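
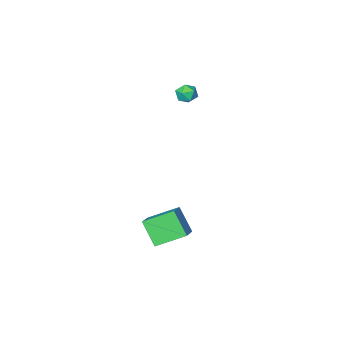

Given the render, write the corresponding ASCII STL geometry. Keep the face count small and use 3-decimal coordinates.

solid 
facet normal 0.221 0.403 0.888
outer loop
vertex -1.931 -2.074 2.192
vertex -1.745 -2.669 2.416
vertex -1.302 -2.271 2.125
endloop
endfacet
facet normal 0.313 0.878 0.363
outer loop
vertex -1.931 -2.074 2.192
vertex -1.302 -2.271 2.125
vertex -1.605 -1.957 1.627
endloop
endfacet
facet normal -0.307 0.952 0.020
outer loop
vertex -1.931 -2.074 2.192
vertex -1.605 -1.957 1.627
vertex -2.236 -2.16 1.611
endloop
endfacet
facet normal -0.784 0.523 0.334
outer loop
vertex -1.931 -2.074 2.192
vertex -2.236 -2.16 1.611
vertex -2.322 -2.6 2.098
endloop
endfacet
facet normal -0.457 0.185 0.870
outer loop
vertex -1.931 -2.074 2.192
vertex -2.322 -2.6 2.098
vertex -1.745 -2.669 2.416
endloop
endfacet
facet normal 0.789 0.607 -0.097
outer loop
vertex -1.605 -1.957 1.627
vertex -1.302 -2.271 2.125
vertex -1.218 -2.48 1.502
endloop
endfacet
facet normal 0.638 -0.160 0.753
outer loop
vertex -1.302 -2.271 2.125
vertex -1.745 -2.669 2.416
vertex -1.304 -2.92 1.989
endloop
endfacet
facet normal -0.460 -0.514 0.724
outer loop
vertex -1.745 -2.669 2.416
vertex -2.322 -2.6 2.098
vertex -1.935 -3.123 1.973
endloop
endfacet
facet normal -0.989 0.033 -0.145
outer loop
vertex -2.322 -2.6 2.098
vertex -2.236 -2.16 1.611
vertex -2.238 -2.809 1.475
endloop
endfacet
facet normal -0.217 0.727 -0.652
outer loop
vertex -2.236 -2.16 1.611
vertex -1.605 -1.957 1.627
vertex -1.795 -2.411 1.184
endloop
endfacet
facet normal 0.784 -0.523 -0.334
outer loop
vertex -1.609 -3.006 1.408
vertex -1.218 -2.48 1.502
vertex -1.304 -2.92 1.989
endloop
endfacet
facet normal 0.307 -0.952 -0.020
outer loop
vertex -1.609 -3.006 1.408
vertex -1.304 -2.92 1.989
vertex -1.935 -3.123 1.973
endloop
endfacet
facet normal -0.313 -0.878 -0.363
outer loop
vertex -1.609 -3.006 1.408
vertex -1.935 -3.123 1.973
vertex -2.238 -2.809 1.475
endloop
endfacet
facet normal -0.221 -0.403 -0.888
outer loop
vertex -1.609 -3.006 1.408
vertex -2.238 -2.809 1.475
vertex -1.795 -2.411 1.184
endloop
endfacet
facet normal 0.457 -0.185 -0.870
outer loop
vertex -1.609 -3.006 1.408
vertex -1.795 -2.411 1.184
vertex -1.218 -2.48 1.502
endloop
endfacet
facet normal 0.989 -0.033 0.145
outer loop
vertex -1.304 -2.92 1.989
vertex -1.218 -2.48 1.502
vertex -1.302 -2.271 2.125
endloop
endfacet
facet normal 0.217 -0.727 0.652
outer loop
vertex -1.935 -3.123 1.973
vertex -1.304 -2.92 1.989
vertex -1.745 -2.669 2.416
endloop
endfacet
facet normal -0.789 -0.607 0.097
outer loop
vertex -2.238 -2.809 1.475
vertex -1.935 -3.123 1.973
vertex -2.322 -2.6 2.098
endloop
endfacet
facet normal -0.638 0.160 -0.753
outer loop
vertex -1.795 -2.411 1.184
vertex -2.238 -2.809 1.475
vertex -2.236 -2.16 1.611
endloop
endfacet
facet normal 0.460 0.514 -0.724
outer loop
vertex -1.218 -2.48 1.502
vertex -1.795 -2.411 1.184
vertex -1.605 -1.957 1.627
endloop
endfacet
facet normal -0.780 0.448 0.437
outer loop
vertex 2.413 3.419 -1.646
vertex 3.272 4.29 -1.005
vertex 2.306 4.42 -2.863
endloop
endfacet
facet normal -0.622 -0.631 -0.464
outer loop
vertex 3.648 3.65 -3.615
vertex 2.413 3.419 -1.646
vertex 2.306 4.42 -2.863
endloop
endfacet
facet normal -0.780 0.448 0.437
outer loop
vertex 2.306 4.42 -2.863
vertex 3.272 4.29 -1.005
vertex 3.165 5.291 -2.223
endloop
endfacet
facet normal -0.068 0.634 -0.771
outer loop
vertex 3.165 5.291 -2.223
vertex 3.648 3.65 -3.615
vertex 2.306 4.42 -2.863
endloop
endfacet
facet normal 0.068 -0.634 0.770
outer loop
vertex 2.413 3.419 -1.646
vertex 4.614 3.52 -1.757
vertex 3.272 4.29 -1.005
endloop
endfacet
facet normal -0.622 -0.631 -0.464
outer loop
vertex 3.755 2.649 -2.397
vertex 2.413 3.419 -1.646
vertex 3.648 3.65 -3.615
endloop
endfacet
facet normal 0.068 -0.633 0.771
outer loop
vertex 3.755 2.649 -2.397
vertex 4.614 3.52 -1.757
vertex 2.413 3.419 -1.646
endloop
endfacet
facet normal 0.622 0.631 0.464
outer loop
vertex 3.272 4.29 -1.005
vertex 4.614 3.52 -1.757
vertex 3.165 5.291 -2.223
endloop
endfacet
facet normal -0.068 0.634 -0.771
outer loop
vertex 4.507 4.521 -2.974
vertex 3.648 3.65 -3.615
vertex 3.165 5.291 -2.223
endloop
endfacet
facet normal 0.622 0.631 0.464
outer loop
vertex 3.165 5.291 -2.223
vertex 4.614 3.52 -1.757
vertex 4.507 4.521 -2.974
endloop
endfacet
facet normal 0.780 -0.448 -0.437
outer loop
vertex 4.507 4.521 -2.974
vertex 3.755 2.649 -2.397
vertex 3.648 3.65 -3.615
endloop
endfacet
facet normal 0.780 -0.448 -0.437
outer loop
vertex 4.614 3.52 -1.757
vertex 3.755 2.649 -2.397
vertex 4.507 4.521 -2.974
endloop
endfacet

endsolid


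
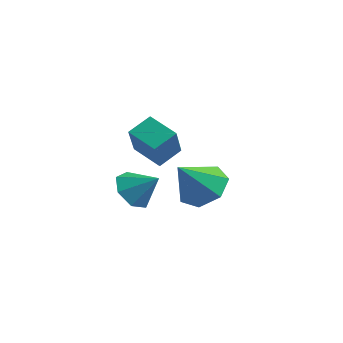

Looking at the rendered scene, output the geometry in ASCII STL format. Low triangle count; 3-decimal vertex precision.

solid 
facet normal -0.747 -0.201 -0.634
outer loop
vertex -0.74 -2.134 -4.31
vertex -1.292 -2.122 -3.664
vertex -1.044 -1.478 -4.16
endloop
endfacet
facet normal 0.841 0.456 -0.292
outer loop
vertex -0.74 -2.134 -4.31
vertex -1.044 -1.478 -4.16
vertex -0.388 -1.878 -2.896
endloop
endfacet
facet normal -0.747 -0.201 -0.634
outer loop
vertex -1.044 -1.478 -4.16
vertex -1.292 -2.122 -3.664
vertex -1.534 -1.308 -3.637
endloop
endfacet
facet normal 0.402 0.912 0.080
outer loop
vertex -1.044 -1.478 -4.16
vertex -1.534 -1.308 -3.637
vertex -0.388 -1.878 -2.896
endloop
endfacet
facet normal -0.747 -0.201 -0.633
outer loop
vertex -1.534 -1.308 -3.637
vertex -1.292 -2.122 -3.664
vertex -1.842 -1.75 -3.133
endloop
endfacet
facet normal -0.038 0.763 0.646
outer loop
vertex -1.534 -1.308 -3.637
vertex -1.842 -1.75 -3.133
vertex -0.388 -1.878 -2.896
endloop
endfacet
facet normal -0.747 -0.201 -0.633
outer loop
vertex -1.842 -1.75 -3.133
vertex -1.292 -2.122 -3.664
vertex -1.736 -2.473 -3.029
endloop
endfacet
facet normal -0.149 0.119 0.982
outer loop
vertex -1.842 -1.75 -3.133
vertex -1.736 -2.473 -3.029
vertex -0.388 -1.878 -2.896
endloop
endfacet
facet normal -0.747 -0.202 -0.634
outer loop
vertex -1.736 -2.473 -3.029
vertex -1.292 -2.122 -3.664
vertex -1.295 -2.931 -3.403
endloop
endfacet
facet normal 0.153 -0.533 0.832
outer loop
vertex -1.736 -2.473 -3.029
vertex -1.295 -2.931 -3.403
vertex -0.388 -1.878 -2.896
endloop
endfacet
facet normal -0.747 -0.202 -0.634
outer loop
vertex -1.295 -2.931 -3.403
vertex -1.292 -2.122 -3.664
vertex -0.852 -2.78 -3.973
endloop
endfacet
facet normal 0.640 -0.702 0.312
outer loop
vertex -1.295 -2.931 -3.403
vertex -0.852 -2.78 -3.973
vertex -0.388 -1.878 -2.896
endloop
endfacet
facet normal -0.747 -0.201 -0.634
outer loop
vertex -0.852 -2.78 -3.973
vertex -1.292 -2.122 -3.664
vertex -0.74 -2.134 -4.31
endloop
endfacet
facet normal 0.946 -0.262 -0.188
outer loop
vertex -0.852 -2.78 -3.973
vertex -0.74 -2.134 -4.31
vertex -0.388 -1.878 -2.896
endloop
endfacet
facet normal 0.165 0.624 -0.764
outer loop
vertex 2.276 -2.089 -2.793
vertex 1.355 -1.788 -2.746
vertex 2.132 -1.432 -2.287
endloop
endfacet
facet normal 0.780 -0.266 0.567
outer loop
vertex 2.276 -2.089 -2.793
vertex 2.132 -1.432 -2.287
vertex 1.085 -2.812 -1.494
endloop
endfacet
facet normal 0.165 0.625 -0.763
outer loop
vertex 2.132 -1.432 -2.287
vertex 1.355 -1.788 -2.746
vertex 1.403 -1.043 -2.126
endloop
endfacet
facet normal 0.339 0.262 0.904
outer loop
vertex 2.132 -1.432 -2.287
vertex 1.403 -1.043 -2.126
vertex 1.085 -2.812 -1.494
endloop
endfacet
facet normal 0.165 0.625 -0.763
outer loop
vertex 1.403 -1.043 -2.126
vertex 1.355 -1.788 -2.746
vertex 0.638 -1.215 -2.432
endloop
endfacet
facet normal -0.416 0.371 0.830
outer loop
vertex 1.403 -1.043 -2.126
vertex 0.638 -1.215 -2.432
vertex 1.085 -2.812 -1.494
endloop
endfacet
facet normal 0.165 0.625 -0.763
outer loop
vertex 0.638 -1.215 -2.432
vertex 1.355 -1.788 -2.746
vertex 0.413 -1.818 -2.974
endloop
endfacet
facet normal -0.915 -0.020 0.402
outer loop
vertex 0.638 -1.215 -2.432
vertex 0.413 -1.818 -2.974
vertex 1.085 -2.812 -1.494
endloop
endfacet
facet normal 0.165 0.625 -0.763
outer loop
vertex 0.413 -1.818 -2.974
vertex 1.355 -1.788 -2.746
vertex 0.897 -2.398 -3.345
endloop
endfacet
facet normal -0.785 -0.617 -0.058
outer loop
vertex 0.413 -1.818 -2.974
vertex 0.897 -2.398 -3.345
vertex 1.085 -2.812 -1.494
endloop
endfacet
facet normal 0.166 0.625 -0.763
outer loop
vertex 0.897 -2.398 -3.345
vertex 1.355 -1.788 -2.746
vertex 1.726 -2.519 -3.264
endloop
endfacet
facet normal -0.122 -0.971 -0.205
outer loop
vertex 0.897 -2.398 -3.345
vertex 1.726 -2.519 -3.264
vertex 1.085 -2.812 -1.494
endloop
endfacet
facet normal 0.165 0.625 -0.763
outer loop
vertex 1.726 -2.519 -3.264
vertex 1.355 -1.788 -2.746
vertex 2.276 -2.089 -2.793
endloop
endfacet
facet normal 0.575 -0.815 0.073
outer loop
vertex 1.726 -2.519 -3.264
vertex 2.276 -2.089 -2.793
vertex 1.085 -2.812 -1.494
endloop
endfacet
facet normal -0.944 0.089 0.319
outer loop
vertex -3.008 -0.198 -2.196
vertex -2.761 0.717 -1.72
vertex -3.366 0.559 -3.465
endloop
endfacet
facet normal -0.233 -0.863 -0.449
outer loop
vertex -2.139 0.443 -3.88
vertex -3.008 -0.198 -2.196
vertex -3.366 0.559 -3.465
endloop
endfacet
facet normal -0.944 0.089 0.319
outer loop
vertex -3.366 0.559 -3.465
vertex -2.761 0.717 -1.72
vertex -3.119 1.473 -2.989
endloop
endfacet
facet normal -0.235 0.498 -0.835
outer loop
vertex -3.119 1.473 -2.989
vertex -2.139 0.443 -3.88
vertex -3.366 0.559 -3.465
endloop
endfacet
facet normal 0.235 -0.498 0.835
outer loop
vertex -3.008 -0.198 -2.196
vertex -1.534 0.601 -2.135
vertex -2.761 0.717 -1.72
endloop
endfacet
facet normal -0.233 -0.863 -0.449
outer loop
vertex -1.781 -0.313 -2.611
vertex -3.008 -0.198 -2.196
vertex -2.139 0.443 -3.88
endloop
endfacet
facet normal 0.236 -0.498 0.834
outer loop
vertex -1.781 -0.313 -2.611
vertex -1.534 0.601 -2.135
vertex -3.008 -0.198 -2.196
endloop
endfacet
facet normal 0.233 0.863 0.448
outer loop
vertex -2.761 0.717 -1.72
vertex -1.534 0.601 -2.135
vertex -3.119 1.473 -2.989
endloop
endfacet
facet normal -0.236 0.498 -0.835
outer loop
vertex -1.892 1.358 -3.404
vertex -2.139 0.443 -3.88
vertex -3.119 1.473 -2.989
endloop
endfacet
facet normal 0.233 0.863 0.449
outer loop
vertex -3.119 1.473 -2.989
vertex -1.534 0.601 -2.135
vertex -1.892 1.358 -3.404
endloop
endfacet
facet normal 0.944 -0.089 -0.319
outer loop
vertex -1.892 1.358 -3.404
vertex -1.781 -0.313 -2.611
vertex -2.139 0.443 -3.88
endloop
endfacet
facet normal 0.944 -0.089 -0.319
outer loop
vertex -1.534 0.601 -2.135
vertex -1.781 -0.313 -2.611
vertex -1.892 1.358 -3.404
endloop
endfacet

endsolid


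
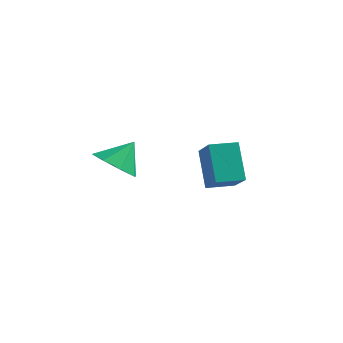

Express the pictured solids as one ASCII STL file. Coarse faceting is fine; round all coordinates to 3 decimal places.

solid 
facet normal -0.638 0.513 -0.574
outer loop
vertex 0.494 0.969 -0.45
vertex 1.089 1.697 -0.46
vertex 1.144 0.421 -1.661
endloop
endfacet
facet normal -0.633 -0.774 0.011
outer loop
vertex 2.011 -0.277 -0.88
vertex 0.494 0.969 -0.45
vertex 1.144 0.421 -1.661
endloop
endfacet
facet normal -0.638 0.513 -0.574
outer loop
vertex 1.144 0.421 -1.661
vertex 1.089 1.697 -0.46
vertex 1.739 1.149 -1.671
endloop
endfacet
facet normal 0.439 -0.370 -0.819
outer loop
vertex 1.739 1.149 -1.671
vertex 2.011 -0.277 -0.88
vertex 1.144 0.421 -1.661
endloop
endfacet
facet normal -0.439 0.370 0.819
outer loop
vertex 0.494 0.969 -0.45
vertex 1.956 0.999 0.321
vertex 1.089 1.697 -0.46
endloop
endfacet
facet normal -0.633 -0.774 0.011
outer loop
vertex 1.361 0.271 0.331
vertex 0.494 0.969 -0.45
vertex 2.011 -0.277 -0.88
endloop
endfacet
facet normal -0.439 0.370 0.819
outer loop
vertex 1.361 0.271 0.331
vertex 1.956 0.999 0.321
vertex 0.494 0.969 -0.45
endloop
endfacet
facet normal 0.633 0.774 -0.011
outer loop
vertex 1.089 1.697 -0.46
vertex 1.956 0.999 0.321
vertex 1.739 1.149 -1.671
endloop
endfacet
facet normal 0.439 -0.370 -0.819
outer loop
vertex 2.606 0.451 -0.89
vertex 2.011 -0.277 -0.88
vertex 1.739 1.149 -1.671
endloop
endfacet
facet normal 0.633 0.774 -0.011
outer loop
vertex 1.739 1.149 -1.671
vertex 1.956 0.999 0.321
vertex 2.606 0.451 -0.89
endloop
endfacet
facet normal 0.638 -0.513 0.574
outer loop
vertex 2.606 0.451 -0.89
vertex 1.361 0.271 0.331
vertex 2.011 -0.277 -0.88
endloop
endfacet
facet normal 0.638 -0.513 0.574
outer loop
vertex 1.956 0.999 0.321
vertex 1.361 0.271 0.331
vertex 2.606 0.451 -0.89
endloop
endfacet
facet normal -0.247 -0.607 -0.756
outer loop
vertex 0.817 -2.74 0.008
vertex 0.038 -2.695 0.226
vertex 0.52 -2.273 -0.27
endloop
endfacet
facet normal 0.832 0.554 0.042
outer loop
vertex 0.817 -2.74 0.008
vertex 0.52 -2.273 -0.27
vertex 0.302 -2.045 1.034
endloop
endfacet
facet normal -0.246 -0.607 -0.756
outer loop
vertex 0.52 -2.273 -0.27
vertex 0.038 -2.695 0.226
vertex -0.06 -2.053 -0.258
endloop
endfacet
facet normal 0.351 0.931 -0.104
outer loop
vertex 0.52 -2.273 -0.27
vertex -0.06 -2.053 -0.258
vertex 0.302 -2.045 1.034
endloop
endfacet
facet normal -0.246 -0.607 -0.756
outer loop
vertex -0.06 -2.053 -0.258
vertex 0.038 -2.695 0.226
vertex -0.582 -2.209 0.037
endloop
endfacet
facet normal -0.252 0.966 0.065
outer loop
vertex -0.06 -2.053 -0.258
vertex -0.582 -2.209 0.037
vertex 0.302 -2.045 1.034
endloop
endfacet
facet normal -0.246 -0.608 -0.755
outer loop
vertex -0.582 -2.209 0.037
vertex 0.038 -2.695 0.226
vertex -0.741 -2.65 0.444
endloop
endfacet
facet normal -0.625 0.639 0.449
outer loop
vertex -0.582 -2.209 0.037
vertex -0.741 -2.65 0.444
vertex 0.302 -2.045 1.034
endloop
endfacet
facet normal -0.246 -0.608 -0.755
outer loop
vertex -0.741 -2.65 0.444
vertex 0.038 -2.695 0.226
vertex -0.443 -3.117 0.723
endloop
endfacet
facet normal -0.549 0.142 0.824
outer loop
vertex -0.741 -2.65 0.444
vertex -0.443 -3.117 0.723
vertex 0.302 -2.045 1.034
endloop
endfacet
facet normal -0.247 -0.608 -0.755
outer loop
vertex -0.443 -3.117 0.723
vertex 0.038 -2.695 0.226
vertex 0.136 -3.337 0.711
endloop
endfacet
facet normal -0.069 -0.234 0.970
outer loop
vertex -0.443 -3.117 0.723
vertex 0.136 -3.337 0.711
vertex 0.302 -2.045 1.034
endloop
endfacet
facet normal -0.246 -0.608 -0.755
outer loop
vertex 0.136 -3.337 0.711
vertex 0.038 -2.695 0.226
vertex 0.658 -3.181 0.415
endloop
endfacet
facet normal 0.535 -0.269 0.801
outer loop
vertex 0.136 -3.337 0.711
vertex 0.658 -3.181 0.415
vertex 0.302 -2.045 1.034
endloop
endfacet
facet normal -0.246 -0.608 -0.755
outer loop
vertex 0.658 -3.181 0.415
vertex 0.038 -2.695 0.226
vertex 0.817 -2.74 0.008
endloop
endfacet
facet normal 0.907 0.057 0.417
outer loop
vertex 0.658 -3.181 0.415
vertex 0.817 -2.74 0.008
vertex 0.302 -2.045 1.034
endloop
endfacet

endsolid


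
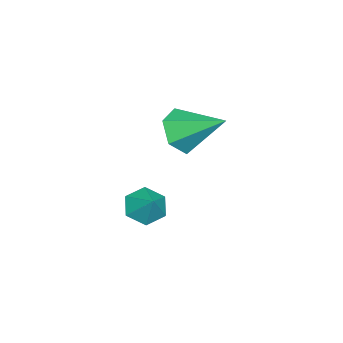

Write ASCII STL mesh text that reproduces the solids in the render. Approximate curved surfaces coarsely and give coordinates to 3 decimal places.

solid 
facet normal -0.085 -0.853 -0.515
outer loop
vertex 2.428 1.673 2.027
vertex 1.879 1.233 2.847
vertex 1.352 1.758 2.063
endloop
endfacet
facet normal 0.045 0.813 -0.580
outer loop
vertex 2.428 1.673 2.027
vertex 1.352 1.758 2.063
vertex 2.061 3.067 3.953
endloop
endfacet
facet normal -0.084 -0.853 -0.515
outer loop
vertex 1.352 1.758 2.063
vertex 1.879 1.233 2.847
vertex 0.803 1.318 2.882
endloop
endfacet
facet normal -0.752 0.639 -0.161
outer loop
vertex 1.352 1.758 2.063
vertex 0.803 1.318 2.882
vertex 2.061 3.067 3.953
endloop
endfacet
facet normal -0.084 -0.853 -0.515
outer loop
vertex 0.803 1.318 2.882
vertex 1.879 1.233 2.847
vertex 1.33 0.793 3.666
endloop
endfacet
facet normal -0.763 0.166 0.624
outer loop
vertex 0.803 1.318 2.882
vertex 1.33 0.793 3.666
vertex 2.061 3.067 3.953
endloop
endfacet
facet normal -0.085 -0.853 -0.515
outer loop
vertex 1.33 0.793 3.666
vertex 1.879 1.233 2.847
vertex 2.406 0.708 3.63
endloop
endfacet
facet normal 0.023 -0.132 0.991
outer loop
vertex 1.33 0.793 3.666
vertex 2.406 0.708 3.63
vertex 2.061 3.067 3.953
endloop
endfacet
facet normal -0.085 -0.853 -0.515
outer loop
vertex 2.406 0.708 3.63
vertex 1.879 1.233 2.847
vertex 2.955 1.148 2.811
endloop
endfacet
facet normal 0.819 0.042 0.572
outer loop
vertex 2.406 0.708 3.63
vertex 2.955 1.148 2.811
vertex 2.061 3.067 3.953
endloop
endfacet
facet normal -0.085 -0.853 -0.515
outer loop
vertex 2.955 1.148 2.811
vertex 1.879 1.233 2.847
vertex 2.428 1.673 2.027
endloop
endfacet
facet normal 0.831 0.514 -0.214
outer loop
vertex 2.955 1.148 2.811
vertex 2.428 1.673 2.027
vertex 2.061 3.067 3.953
endloop
endfacet
facet normal -0.536 -0.467 -0.704
outer loop
vertex 2.642 -0.712 -1.924
vertex 1.93 -0.177 -1.737
vertex 2.536 0.076 -2.366
endloop
endfacet
facet normal 0.993 0.095 -0.069
outer loop
vertex 2.642 -0.712 -1.924
vertex 2.536 0.076 -2.366
vertex 2.61 0.417 -0.843
endloop
endfacet
facet normal -0.536 -0.467 -0.704
outer loop
vertex 2.536 0.076 -2.366
vertex 1.93 -0.177 -1.737
vertex 1.824 0.611 -2.179
endloop
endfacet
facet normal 0.552 0.807 -0.208
outer loop
vertex 2.536 0.076 -2.366
vertex 1.824 0.611 -2.179
vertex 2.61 0.417 -0.843
endloop
endfacet
facet normal -0.536 -0.467 -0.704
outer loop
vertex 1.824 0.611 -2.179
vertex 1.93 -0.177 -1.737
vertex 1.218 0.358 -1.55
endloop
endfacet
facet normal -0.159 0.959 0.233
outer loop
vertex 1.824 0.611 -2.179
vertex 1.218 0.358 -1.55
vertex 2.61 0.417 -0.843
endloop
endfacet
facet normal -0.536 -0.467 -0.703
outer loop
vertex 1.218 0.358 -1.55
vertex 1.93 -0.177 -1.737
vertex 1.324 -0.43 -1.107
endloop
endfacet
facet normal -0.429 0.398 0.811
outer loop
vertex 1.218 0.358 -1.55
vertex 1.324 -0.43 -1.107
vertex 2.61 0.417 -0.843
endloop
endfacet
facet normal -0.536 -0.467 -0.703
outer loop
vertex 1.324 -0.43 -1.107
vertex 1.93 -0.177 -1.737
vertex 2.036 -0.965 -1.294
endloop
endfacet
facet normal 0.013 -0.315 0.949
outer loop
vertex 1.324 -0.43 -1.107
vertex 2.036 -0.965 -1.294
vertex 2.61 0.417 -0.843
endloop
endfacet
facet normal -0.536 -0.467 -0.703
outer loop
vertex 2.036 -0.965 -1.294
vertex 1.93 -0.177 -1.737
vertex 2.642 -0.712 -1.924
endloop
endfacet
facet normal 0.724 -0.467 0.509
outer loop
vertex 2.036 -0.965 -1.294
vertex 2.642 -0.712 -1.924
vertex 2.61 0.417 -0.843
endloop
endfacet

endsolid


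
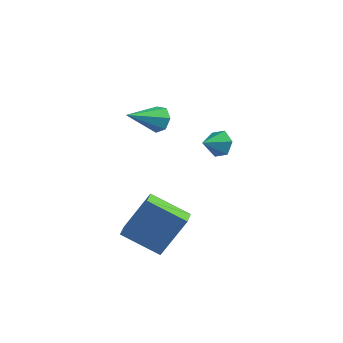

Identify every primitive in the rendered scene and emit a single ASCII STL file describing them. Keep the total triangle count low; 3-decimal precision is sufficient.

solid 
facet normal 0.404 0.765 -0.502
outer loop
vertex 0.296 0.253 1.373
vertex -0.221 0.631 1.533
vertex 0.346 0.547 1.861
endloop
endfacet
facet normal 0.736 -0.611 0.292
outer loop
vertex 0.296 0.253 1.373
vertex 0.346 0.547 1.861
vertex -0.939 -0.731 2.427
endloop
endfacet
facet normal 0.403 0.766 -0.501
outer loop
vertex 0.346 0.547 1.861
vertex -0.221 0.631 1.533
vertex -0.031 0.904 2.103
endloop
endfacet
facet normal 0.476 -0.091 0.875
outer loop
vertex 0.346 0.547 1.861
vertex -0.031 0.904 2.103
vertex -0.939 -0.731 2.427
endloop
endfacet
facet normal 0.405 0.765 -0.501
outer loop
vertex -0.031 0.904 2.103
vertex -0.221 0.631 1.533
vertex -0.55 1.056 1.916
endloop
endfacet
facet normal -0.239 0.315 0.919
outer loop
vertex -0.031 0.904 2.103
vertex -0.55 1.056 1.916
vertex -0.939 -0.731 2.427
endloop
endfacet
facet normal 0.403 0.765 -0.503
outer loop
vertex -0.55 1.056 1.916
vertex -0.221 0.631 1.533
vertex -0.822 0.887 1.441
endloop
endfacet
facet normal -0.870 0.301 0.391
outer loop
vertex -0.55 1.056 1.916
vertex -0.822 0.887 1.441
vertex -0.939 -0.731 2.427
endloop
endfacet
facet normal 0.403 0.766 -0.501
outer loop
vertex -0.822 0.887 1.441
vertex -0.221 0.631 1.533
vertex -0.64 0.526 1.035
endloop
endfacet
facet normal -0.942 -0.123 -0.313
outer loop
vertex -0.822 0.887 1.441
vertex -0.64 0.526 1.035
vertex -0.939 -0.731 2.427
endloop
endfacet
facet normal 0.405 0.764 -0.502
outer loop
vertex -0.64 0.526 1.035
vertex -0.221 0.631 1.533
vertex -0.143 0.243 1.005
endloop
endfacet
facet normal -0.402 -0.635 -0.660
outer loop
vertex -0.64 0.526 1.035
vertex -0.143 0.243 1.005
vertex -0.939 -0.731 2.427
endloop
endfacet
facet normal 0.404 0.765 -0.502
outer loop
vertex -0.143 0.243 1.005
vertex -0.221 0.631 1.533
vertex 0.296 0.253 1.373
endloop
endfacet
facet normal 0.347 -0.853 -0.390
outer loop
vertex -0.143 0.243 1.005
vertex 0.296 0.253 1.373
vertex -0.939 -0.731 2.427
endloop
endfacet
facet normal 0.327 0.818 -0.474
outer loop
vertex 1.801 3.188 -0.817
vertex 1.206 3.212 -1.186
vertex 1.252 3.548 -0.574
endloop
endfacet
facet normal 0.300 -0.175 0.938
outer loop
vertex 1.801 3.188 -0.817
vertex 1.252 3.548 -0.574
vertex 0.854 2.328 -0.674
endloop
endfacet
facet normal 0.325 0.818 -0.474
outer loop
vertex 1.252 3.548 -0.574
vertex 1.206 3.212 -1.186
vertex 0.657 3.571 -0.943
endloop
endfacet
facet normal -0.522 0.101 0.847
outer loop
vertex 1.252 3.548 -0.574
vertex 0.657 3.571 -0.943
vertex 0.854 2.328 -0.674
endloop
endfacet
facet normal 0.326 0.818 -0.473
outer loop
vertex 0.657 3.571 -0.943
vertex 1.206 3.212 -1.186
vertex 0.612 3.235 -1.555
endloop
endfacet
facet normal -0.982 -0.125 0.141
outer loop
vertex 0.657 3.571 -0.943
vertex 0.612 3.235 -1.555
vertex 0.854 2.328 -0.674
endloop
endfacet
facet normal 0.326 0.818 -0.474
outer loop
vertex 0.612 3.235 -1.555
vertex 1.206 3.212 -1.186
vertex 1.161 2.875 -1.798
endloop
endfacet
facet normal -0.620 -0.626 -0.474
outer loop
vertex 0.612 3.235 -1.555
vertex 1.161 2.875 -1.798
vertex 0.854 2.328 -0.674
endloop
endfacet
facet normal 0.326 0.818 -0.474
outer loop
vertex 1.161 2.875 -1.798
vertex 1.206 3.212 -1.186
vertex 1.755 2.852 -1.429
endloop
endfacet
facet normal 0.203 -0.901 -0.383
outer loop
vertex 1.161 2.875 -1.798
vertex 1.755 2.852 -1.429
vertex 0.854 2.328 -0.674
endloop
endfacet
facet normal 0.327 0.818 -0.474
outer loop
vertex 1.755 2.852 -1.429
vertex 1.206 3.212 -1.186
vertex 1.801 3.188 -0.817
endloop
endfacet
facet normal 0.663 -0.676 0.322
outer loop
vertex 1.755 2.852 -1.429
vertex 1.801 3.188 -0.817
vertex 0.854 2.328 -0.674
endloop
endfacet
facet normal -0.361 -0.389 -0.848
outer loop
vertex -0.149 -2.68 -3.25
vertex -0.43 -1.893 -3.492
vertex 1.505 -2.353 -4.104
endloop
endfacet
facet normal 0.323 -0.905 0.279
outer loop
vertex 2.27 -1.527 -2.308
vertex -0.149 -2.68 -3.25
vertex 1.505 -2.353 -4.104
endloop
endfacet
facet normal -0.361 -0.390 -0.847
outer loop
vertex 1.505 -2.353 -4.104
vertex -0.43 -1.893 -3.492
vertex 1.224 -1.566 -4.347
endloop
endfacet
facet normal 0.875 0.173 -0.452
outer loop
vertex 1.224 -1.566 -4.347
vertex 2.27 -1.527 -2.308
vertex 1.505 -2.353 -4.104
endloop
endfacet
facet normal -0.875 -0.173 0.452
outer loop
vertex -0.149 -2.68 -3.25
vertex 0.335 -1.067 -1.696
vertex -0.43 -1.893 -3.492
endloop
endfacet
facet normal 0.323 -0.905 0.278
outer loop
vertex 0.616 -1.854 -1.453
vertex -0.149 -2.68 -3.25
vertex 2.27 -1.527 -2.308
endloop
endfacet
facet normal -0.875 -0.173 0.452
outer loop
vertex 0.616 -1.854 -1.453
vertex 0.335 -1.067 -1.696
vertex -0.149 -2.68 -3.25
endloop
endfacet
facet normal -0.323 0.905 -0.279
outer loop
vertex -0.43 -1.893 -3.492
vertex 0.335 -1.067 -1.696
vertex 1.224 -1.566 -4.347
endloop
endfacet
facet normal 0.875 0.173 -0.452
outer loop
vertex 1.989 -0.74 -2.55
vertex 2.27 -1.527 -2.308
vertex 1.224 -1.566 -4.347
endloop
endfacet
facet normal -0.323 0.905 -0.278
outer loop
vertex 1.224 -1.566 -4.347
vertex 0.335 -1.067 -1.696
vertex 1.989 -0.74 -2.55
endloop
endfacet
facet normal 0.361 0.389 0.847
outer loop
vertex 1.989 -0.74 -2.55
vertex 0.616 -1.854 -1.453
vertex 2.27 -1.527 -2.308
endloop
endfacet
facet normal 0.360 0.390 0.847
outer loop
vertex 0.335 -1.067 -1.696
vertex 0.616 -1.854 -1.453
vertex 1.989 -0.74 -2.55
endloop
endfacet

endsolid


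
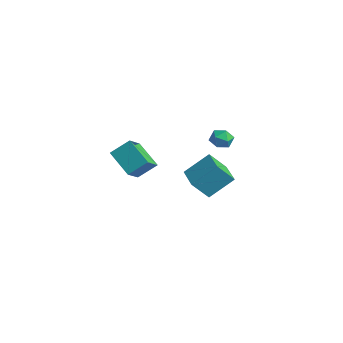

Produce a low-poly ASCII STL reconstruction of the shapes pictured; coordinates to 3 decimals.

solid 
facet normal -0.829 -0.145 0.541
outer loop
vertex 1.614 -2.735 4.443
vertex 0.978 -1.842 3.708
vertex 1.243 -3.673 3.623
endloop
endfacet
facet normal 0.481 -0.677 0.557
outer loop
vertex 2.702 -3.418 2.672
vertex 1.614 -2.735 4.443
vertex 1.243 -3.673 3.623
endloop
endfacet
facet normal -0.829 -0.145 0.540
outer loop
vertex 1.243 -3.673 3.623
vertex 0.978 -1.842 3.708
vertex 0.608 -2.78 2.888
endloop
endfacet
facet normal -0.285 -0.722 -0.631
outer loop
vertex 0.608 -2.78 2.888
vertex 2.702 -3.418 2.672
vertex 1.243 -3.673 3.623
endloop
endfacet
facet normal 0.285 0.722 0.631
outer loop
vertex 1.614 -2.735 4.443
vertex 2.437 -1.587 2.757
vertex 0.978 -1.842 3.708
endloop
endfacet
facet normal 0.482 -0.677 0.557
outer loop
vertex 3.072 -2.48 3.492
vertex 1.614 -2.735 4.443
vertex 2.702 -3.418 2.672
endloop
endfacet
facet normal 0.285 0.722 0.631
outer loop
vertex 3.072 -2.48 3.492
vertex 2.437 -1.587 2.757
vertex 1.614 -2.735 4.443
endloop
endfacet
facet normal -0.481 0.677 -0.557
outer loop
vertex 0.978 -1.842 3.708
vertex 2.437 -1.587 2.757
vertex 0.608 -2.78 2.888
endloop
endfacet
facet normal -0.285 -0.722 -0.631
outer loop
vertex 2.066 -2.525 1.937
vertex 2.702 -3.418 2.672
vertex 0.608 -2.78 2.888
endloop
endfacet
facet normal -0.481 0.677 -0.557
outer loop
vertex 0.608 -2.78 2.888
vertex 2.437 -1.587 2.757
vertex 2.066 -2.525 1.937
endloop
endfacet
facet normal 0.829 0.145 -0.540
outer loop
vertex 2.066 -2.525 1.937
vertex 3.072 -2.48 3.492
vertex 2.702 -3.418 2.672
endloop
endfacet
facet normal 0.829 0.145 -0.540
outer loop
vertex 2.437 -1.587 2.757
vertex 3.072 -2.48 3.492
vertex 2.066 -2.525 1.937
endloop
endfacet
facet normal 0.110 0.743 0.660
outer loop
vertex 1.451 3.517 3.044
vertex 0.793 3.392 3.295
vertex 1.354 3.055 3.581
endloop
endfacet
facet normal 0.738 0.440 0.512
outer loop
vertex 1.451 3.517 3.044
vertex 1.354 3.055 3.581
vertex 1.812 2.9 3.054
endloop
endfacet
facet normal 0.849 0.493 -0.191
outer loop
vertex 1.451 3.517 3.044
vertex 1.812 2.9 3.054
vertex 1.533 3.142 2.441
endloop
endfacet
facet normal 0.288 0.830 -0.477
outer loop
vertex 1.451 3.517 3.044
vertex 1.533 3.142 2.441
vertex 0.903 3.446 2.59
endloop
endfacet
facet normal -0.168 0.985 0.049
outer loop
vertex 1.451 3.517 3.044
vertex 0.903 3.446 2.59
vertex 0.793 3.392 3.295
endloop
endfacet
facet normal 0.692 -0.253 0.676
outer loop
vertex 1.812 2.9 3.054
vertex 1.354 3.055 3.581
vertex 1.377 2.394 3.31
endloop
endfacet
facet normal -0.324 0.238 0.916
outer loop
vertex 1.354 3.055 3.581
vertex 0.793 3.392 3.295
vertex 0.747 2.698 3.459
endloop
endfacet
facet normal -0.774 0.629 -0.073
outer loop
vertex 0.793 3.392 3.295
vertex 0.903 3.446 2.59
vertex 0.468 2.94 2.846
endloop
endfacet
facet normal -0.036 0.378 -0.925
outer loop
vertex 0.903 3.446 2.59
vertex 1.533 3.142 2.441
vertex 0.926 2.785 2.319
endloop
endfacet
facet normal 0.871 -0.167 -0.462
outer loop
vertex 1.533 3.142 2.441
vertex 1.812 2.9 3.054
vertex 1.487 2.448 2.605
endloop
endfacet
facet normal -0.288 -0.830 0.477
outer loop
vertex 0.829 2.323 2.856
vertex 1.377 2.394 3.31
vertex 0.747 2.698 3.459
endloop
endfacet
facet normal -0.849 -0.493 0.191
outer loop
vertex 0.829 2.323 2.856
vertex 0.747 2.698 3.459
vertex 0.468 2.94 2.846
endloop
endfacet
facet normal -0.738 -0.440 -0.512
outer loop
vertex 0.829 2.323 2.856
vertex 0.468 2.94 2.846
vertex 0.926 2.785 2.319
endloop
endfacet
facet normal -0.110 -0.743 -0.660
outer loop
vertex 0.829 2.323 2.856
vertex 0.926 2.785 2.319
vertex 1.487 2.448 2.605
endloop
endfacet
facet normal 0.168 -0.985 -0.049
outer loop
vertex 0.829 2.323 2.856
vertex 1.487 2.448 2.605
vertex 1.377 2.394 3.31
endloop
endfacet
facet normal 0.036 -0.378 0.925
outer loop
vertex 0.747 2.698 3.459
vertex 1.377 2.394 3.31
vertex 1.354 3.055 3.581
endloop
endfacet
facet normal -0.871 0.167 0.462
outer loop
vertex 0.468 2.94 2.846
vertex 0.747 2.698 3.459
vertex 0.793 3.392 3.295
endloop
endfacet
facet normal -0.692 0.253 -0.676
outer loop
vertex 0.926 2.785 2.319
vertex 0.468 2.94 2.846
vertex 0.903 3.446 2.59
endloop
endfacet
facet normal 0.324 -0.238 -0.916
outer loop
vertex 1.487 2.448 2.605
vertex 0.926 2.785 2.319
vertex 1.533 3.142 2.441
endloop
endfacet
facet normal 0.774 -0.629 0.073
outer loop
vertex 1.377 2.394 3.31
vertex 1.487 2.448 2.605
vertex 1.812 2.9 3.054
endloop
endfacet
facet normal -0.962 0.271 0.026
outer loop
vertex -2.724 2.829 -1.364
vertex -2.309 4.185 -0.131
vertex -2.484 3.791 -2.503
endloop
endfacet
facet normal -0.221 -0.722 -0.656
outer loop
vertex -0.791 3.315 -2.549
vertex -2.724 2.829 -1.364
vertex -2.484 3.791 -2.503
endloop
endfacet
facet normal -0.962 0.270 0.026
outer loop
vertex -2.484 3.791 -2.503
vertex -2.309 4.185 -0.131
vertex -2.07 5.147 -1.27
endloop
endfacet
facet normal 0.159 0.637 -0.754
outer loop
vertex -2.07 5.147 -1.27
vertex -0.791 3.315 -2.549
vertex -2.484 3.791 -2.503
endloop
endfacet
facet normal -0.159 -0.637 0.754
outer loop
vertex -2.724 2.829 -1.364
vertex -0.616 3.709 -0.177
vertex -2.309 4.185 -0.131
endloop
endfacet
facet normal -0.221 -0.722 -0.656
outer loop
vertex -1.03 2.353 -1.41
vertex -2.724 2.829 -1.364
vertex -0.791 3.315 -2.549
endloop
endfacet
facet normal -0.159 -0.637 0.754
outer loop
vertex -1.03 2.353 -1.41
vertex -0.616 3.709 -0.177
vertex -2.724 2.829 -1.364
endloop
endfacet
facet normal 0.221 0.722 0.656
outer loop
vertex -2.309 4.185 -0.131
vertex -0.616 3.709 -0.177
vertex -2.07 5.147 -1.27
endloop
endfacet
facet normal 0.159 0.637 -0.754
outer loop
vertex -0.376 4.671 -1.316
vertex -0.791 3.315 -2.549
vertex -2.07 5.147 -1.27
endloop
endfacet
facet normal 0.221 0.722 0.656
outer loop
vertex -2.07 5.147 -1.27
vertex -0.616 3.709 -0.177
vertex -0.376 4.671 -1.316
endloop
endfacet
facet normal 0.962 -0.270 -0.026
outer loop
vertex -0.376 4.671 -1.316
vertex -1.03 2.353 -1.41
vertex -0.791 3.315 -2.549
endloop
endfacet
facet normal 0.962 -0.270 -0.026
outer loop
vertex -0.616 3.709 -0.177
vertex -1.03 2.353 -1.41
vertex -0.376 4.671 -1.316
endloop
endfacet

endsolid


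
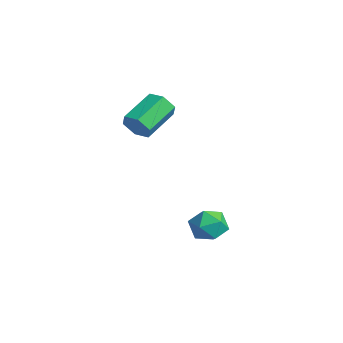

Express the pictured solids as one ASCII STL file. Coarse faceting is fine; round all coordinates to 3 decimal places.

solid 
facet normal -0.484 0.303 0.821
outer loop
vertex 3.119 0.791 -1.42
vertex 3.775 0.517 -0.932
vertex 3.77 1.325 -1.233
endloop
endfacet
facet normal -0.656 0.709 0.259
outer loop
vertex 3.119 0.791 -1.42
vertex 3.77 1.325 -1.233
vertex 3.439 1.31 -2.029
endloop
endfacet
facet normal -0.927 0.283 -0.246
outer loop
vertex 3.119 0.791 -1.42
vertex 3.439 1.31 -2.029
vertex 3.24 0.493 -2.22
endloop
endfacet
facet normal -0.923 -0.386 0.004
outer loop
vertex 3.119 0.791 -1.42
vertex 3.24 0.493 -2.22
vertex 3.448 0.003 -1.542
endloop
endfacet
facet normal -0.649 -0.374 0.663
outer loop
vertex 3.119 0.791 -1.42
vertex 3.448 0.003 -1.542
vertex 3.775 0.517 -0.932
endloop
endfacet
facet normal -0.056 0.998 0.004
outer loop
vertex 3.439 1.31 -2.029
vertex 3.77 1.325 -1.233
vertex 4.292 1.357 -1.918
endloop
endfacet
facet normal 0.223 0.342 0.913
outer loop
vertex 3.77 1.325 -1.233
vertex 3.775 0.517 -0.932
vertex 4.5 0.867 -1.24
endloop
endfacet
facet normal -0.044 -0.752 0.657
outer loop
vertex 3.775 0.517 -0.932
vertex 3.448 0.003 -1.542
vertex 4.301 0.05 -1.431
endloop
endfacet
facet normal -0.488 -0.772 -0.408
outer loop
vertex 3.448 0.003 -1.542
vertex 3.24 0.493 -2.22
vertex 3.97 0.035 -2.227
endloop
endfacet
facet normal -0.495 0.310 -0.812
outer loop
vertex 3.24 0.493 -2.22
vertex 3.439 1.31 -2.029
vertex 3.965 0.843 -2.528
endloop
endfacet
facet normal 0.923 0.386 -0.004
outer loop
vertex 4.621 0.569 -2.04
vertex 4.292 1.357 -1.918
vertex 4.5 0.867 -1.24
endloop
endfacet
facet normal 0.927 -0.283 0.246
outer loop
vertex 4.621 0.569 -2.04
vertex 4.5 0.867 -1.24
vertex 4.301 0.05 -1.431
endloop
endfacet
facet normal 0.656 -0.709 -0.259
outer loop
vertex 4.621 0.569 -2.04
vertex 4.301 0.05 -1.431
vertex 3.97 0.035 -2.227
endloop
endfacet
facet normal 0.484 -0.303 -0.821
outer loop
vertex 4.621 0.569 -2.04
vertex 3.97 0.035 -2.227
vertex 3.965 0.843 -2.528
endloop
endfacet
facet normal 0.649 0.374 -0.663
outer loop
vertex 4.621 0.569 -2.04
vertex 3.965 0.843 -2.528
vertex 4.292 1.357 -1.918
endloop
endfacet
facet normal 0.488 0.772 0.408
outer loop
vertex 4.5 0.867 -1.24
vertex 4.292 1.357 -1.918
vertex 3.77 1.325 -1.233
endloop
endfacet
facet normal 0.495 -0.310 0.812
outer loop
vertex 4.301 0.05 -1.431
vertex 4.5 0.867 -1.24
vertex 3.775 0.517 -0.932
endloop
endfacet
facet normal 0.056 -0.998 -0.004
outer loop
vertex 3.97 0.035 -2.227
vertex 4.301 0.05 -1.431
vertex 3.448 0.003 -1.542
endloop
endfacet
facet normal -0.223 -0.342 -0.913
outer loop
vertex 3.965 0.843 -2.528
vertex 3.97 0.035 -2.227
vertex 3.24 0.493 -2.22
endloop
endfacet
facet normal 0.044 0.752 -0.657
outer loop
vertex 4.292 1.357 -1.918
vertex 3.965 0.843 -2.528
vertex 3.439 1.31 -2.029
endloop
endfacet
facet normal 0.363 -0.846 -0.391
outer loop
vertex -0.374 0.269 1.217
vertex -0.675 -0.112 1.762
vertex -1.053 0.009 1.149
endloop
endfacet
facet normal -0.060 0.397 -0.916
outer loop
vertex -0.374 0.269 1.217
vertex -1.053 0.009 1.149
vertex -1.004 1.733 1.892
endloop
endfacet
facet normal -0.061 0.397 -0.916
outer loop
vertex -1.004 1.733 1.892
vertex -1.053 0.009 1.149
vertex -1.682 1.472 1.824
endloop
endfacet
facet normal -0.365 0.846 0.389
outer loop
vertex -1.004 1.733 1.892
vertex -1.682 1.472 1.824
vertex -1.305 1.352 2.438
endloop
endfacet
facet normal 0.363 -0.846 -0.391
outer loop
vertex -1.053 0.009 1.149
vertex -0.675 -0.112 1.762
vertex -1.354 -0.372 1.694
endloop
endfacet
facet normal -0.835 -0.111 -0.539
outer loop
vertex -1.053 0.009 1.149
vertex -1.354 -0.372 1.694
vertex -1.682 1.472 1.824
endloop
endfacet
facet normal -0.835 -0.111 -0.539
outer loop
vertex -1.682 1.472 1.824
vertex -1.354 -0.372 1.694
vertex -1.983 1.091 2.369
endloop
endfacet
facet normal -0.365 0.846 0.389
outer loop
vertex -1.682 1.472 1.824
vertex -1.983 1.091 2.369
vertex -1.305 1.352 2.438
endloop
endfacet
facet normal 0.363 -0.846 -0.390
outer loop
vertex -1.354 -0.372 1.694
vertex -0.675 -0.112 1.762
vertex -0.976 -0.493 2.308
endloop
endfacet
facet normal -0.775 -0.507 0.377
outer loop
vertex -1.354 -0.372 1.694
vertex -0.976 -0.493 2.308
vertex -1.983 1.091 2.369
endloop
endfacet
facet normal -0.775 -0.507 0.377
outer loop
vertex -1.983 1.091 2.369
vertex -0.976 -0.493 2.308
vertex -1.606 0.971 2.983
endloop
endfacet
facet normal -0.365 0.846 0.389
outer loop
vertex -1.983 1.091 2.369
vertex -1.606 0.971 2.983
vertex -1.305 1.352 2.438
endloop
endfacet
facet normal 0.365 -0.846 -0.389
outer loop
vertex -0.976 -0.493 2.308
vertex -0.675 -0.112 1.762
vertex -0.298 -0.232 2.376
endloop
endfacet
facet normal 0.061 -0.396 0.916
outer loop
vertex -0.976 -0.493 2.308
vertex -0.298 -0.232 2.376
vertex -1.606 0.971 2.983
endloop
endfacet
facet normal 0.060 -0.397 0.916
outer loop
vertex -1.606 0.971 2.983
vertex -0.298 -0.232 2.376
vertex -0.927 1.231 3.051
endloop
endfacet
facet normal -0.363 0.846 0.391
outer loop
vertex -1.606 0.971 2.983
vertex -0.927 1.231 3.051
vertex -1.305 1.352 2.438
endloop
endfacet
facet normal 0.365 -0.846 -0.389
outer loop
vertex -0.298 -0.232 2.376
vertex -0.675 -0.112 1.762
vertex 0.003 0.149 1.831
endloop
endfacet
facet normal 0.835 0.111 0.539
outer loop
vertex -0.298 -0.232 2.376
vertex 0.003 0.149 1.831
vertex -0.927 1.231 3.051
endloop
endfacet
facet normal 0.835 0.111 0.539
outer loop
vertex -0.927 1.231 3.051
vertex 0.003 0.149 1.831
vertex -0.626 1.612 2.506
endloop
endfacet
facet normal -0.363 0.846 0.391
outer loop
vertex -0.927 1.231 3.051
vertex -0.626 1.612 2.506
vertex -1.305 1.352 2.438
endloop
endfacet
facet normal 0.365 -0.846 -0.389
outer loop
vertex 0.003 0.149 1.831
vertex -0.675 -0.112 1.762
vertex -0.374 0.269 1.217
endloop
endfacet
facet normal 0.775 0.507 -0.377
outer loop
vertex 0.003 0.149 1.831
vertex -0.374 0.269 1.217
vertex -0.626 1.612 2.506
endloop
endfacet
facet normal 0.775 0.507 -0.377
outer loop
vertex -0.626 1.612 2.506
vertex -0.374 0.269 1.217
vertex -1.004 1.733 1.892
endloop
endfacet
facet normal -0.363 0.846 0.390
outer loop
vertex -0.626 1.612 2.506
vertex -1.004 1.733 1.892
vertex -1.305 1.352 2.438
endloop
endfacet

endsolid


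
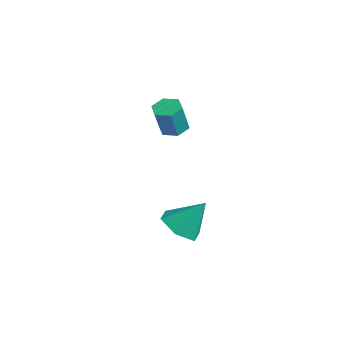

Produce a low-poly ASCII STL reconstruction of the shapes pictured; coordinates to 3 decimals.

solid 
facet normal -0.271 -0.544 -0.794
outer loop
vertex 3.871 -4.246 -4.425
vertex 3.028 -3.604 -4.577
vertex 3.962 -3.381 -5.049
endloop
endfacet
facet normal 0.976 0.051 0.213
outer loop
vertex 3.871 -4.246 -4.425
vertex 3.962 -3.381 -5.049
vertex 3.512 -2.636 -3.163
endloop
endfacet
facet normal -0.272 -0.543 -0.794
outer loop
vertex 3.962 -3.381 -5.049
vertex 3.028 -3.604 -4.577
vertex 3.12 -2.739 -5.2
endloop
endfacet
facet normal 0.616 0.771 -0.158
outer loop
vertex 3.962 -3.381 -5.049
vertex 3.12 -2.739 -5.2
vertex 3.512 -2.636 -3.163
endloop
endfacet
facet normal -0.272 -0.543 -0.794
outer loop
vertex 3.12 -2.739 -5.2
vertex 3.028 -3.604 -4.577
vertex 2.186 -2.962 -4.728
endloop
endfacet
facet normal -0.234 0.972 -0.004
outer loop
vertex 3.12 -2.739 -5.2
vertex 2.186 -2.962 -4.728
vertex 3.512 -2.636 -3.163
endloop
endfacet
facet normal -0.272 -0.543 -0.794
outer loop
vertex 2.186 -2.962 -4.728
vertex 3.028 -3.604 -4.577
vertex 2.094 -3.827 -4.105
endloop
endfacet
facet normal -0.725 0.452 0.520
outer loop
vertex 2.186 -2.962 -4.728
vertex 2.094 -3.827 -4.105
vertex 3.512 -2.636 -3.163
endloop
endfacet
facet normal -0.271 -0.544 -0.794
outer loop
vertex 2.094 -3.827 -4.105
vertex 3.028 -3.604 -4.577
vertex 2.937 -4.469 -3.953
endloop
endfacet
facet normal -0.366 -0.269 0.891
outer loop
vertex 2.094 -3.827 -4.105
vertex 2.937 -4.469 -3.953
vertex 3.512 -2.636 -3.163
endloop
endfacet
facet normal -0.271 -0.544 -0.794
outer loop
vertex 2.937 -4.469 -3.953
vertex 3.028 -3.604 -4.577
vertex 3.871 -4.246 -4.425
endloop
endfacet
facet normal 0.485 -0.470 0.738
outer loop
vertex 2.937 -4.469 -3.953
vertex 3.871 -4.246 -4.425
vertex 3.512 -2.636 -3.163
endloop
endfacet
facet normal -0.195 0.309 -0.931
outer loop
vertex -2.12 -0.608 -1.809
vertex -2.631 -1.124 -1.873
vertex -2.809 -0.464 -1.617
endloop
endfacet
facet normal 0.265 0.931 0.252
outer loop
vertex -2.12 -0.608 -1.809
vertex -2.809 -0.464 -1.617
vertex -1.797 -1.119 -0.263
endloop
endfacet
facet normal 0.264 0.931 0.253
outer loop
vertex -1.797 -1.119 -0.263
vertex -2.809 -0.464 -1.617
vertex -2.486 -0.976 -0.071
endloop
endfacet
facet normal 0.195 -0.309 0.931
outer loop
vertex -1.797 -1.119 -0.263
vertex -2.486 -0.976 -0.071
vertex -2.309 -1.636 -0.327
endloop
endfacet
facet normal -0.195 0.309 -0.931
outer loop
vertex -2.809 -0.464 -1.617
vertex -2.631 -1.124 -1.873
vertex -3.321 -0.98 -1.681
endloop
endfacet
facet normal -0.685 0.636 0.354
outer loop
vertex -2.809 -0.464 -1.617
vertex -3.321 -0.98 -1.681
vertex -2.486 -0.976 -0.071
endloop
endfacet
facet normal -0.686 0.636 0.354
outer loop
vertex -2.486 -0.976 -0.071
vertex -3.321 -0.98 -1.681
vertex -2.998 -1.492 -0.136
endloop
endfacet
facet normal 0.193 -0.309 0.931
outer loop
vertex -2.486 -0.976 -0.071
vertex -2.998 -1.492 -0.136
vertex -2.309 -1.636 -0.327
endloop
endfacet
facet normal -0.195 0.308 -0.931
outer loop
vertex -3.321 -0.98 -1.681
vertex -2.631 -1.124 -1.873
vertex -3.143 -1.641 -1.937
endloop
endfacet
facet normal -0.950 -0.295 0.101
outer loop
vertex -3.321 -0.98 -1.681
vertex -3.143 -1.641 -1.937
vertex -2.998 -1.492 -0.136
endloop
endfacet
facet normal -0.950 -0.295 0.101
outer loop
vertex -2.998 -1.492 -0.136
vertex -3.143 -1.641 -1.937
vertex -2.82 -2.152 -0.391
endloop
endfacet
facet normal 0.194 -0.308 0.932
outer loop
vertex -2.998 -1.492 -0.136
vertex -2.82 -2.152 -0.391
vertex -2.309 -1.636 -0.327
endloop
endfacet
facet normal -0.195 0.309 -0.931
outer loop
vertex -3.143 -1.641 -1.937
vertex -2.631 -1.124 -1.873
vertex -2.454 -1.784 -2.129
endloop
endfacet
facet normal -0.264 -0.931 -0.253
outer loop
vertex -3.143 -1.641 -1.937
vertex -2.454 -1.784 -2.129
vertex -2.82 -2.152 -0.391
endloop
endfacet
facet normal -0.265 -0.931 -0.253
outer loop
vertex -2.82 -2.152 -0.391
vertex -2.454 -1.784 -2.129
vertex -2.131 -2.296 -0.583
endloop
endfacet
facet normal 0.195 -0.309 0.931
outer loop
vertex -2.82 -2.152 -0.391
vertex -2.131 -2.296 -0.583
vertex -2.309 -1.636 -0.327
endloop
endfacet
facet normal -0.193 0.309 -0.931
outer loop
vertex -2.454 -1.784 -2.129
vertex -2.631 -1.124 -1.873
vertex -1.942 -1.268 -2.064
endloop
endfacet
facet normal 0.686 -0.636 -0.354
outer loop
vertex -2.454 -1.784 -2.129
vertex -1.942 -1.268 -2.064
vertex -2.131 -2.296 -0.583
endloop
endfacet
facet normal 0.685 -0.636 -0.354
outer loop
vertex -2.131 -2.296 -0.583
vertex -1.942 -1.268 -2.064
vertex -1.619 -1.78 -0.519
endloop
endfacet
facet normal 0.195 -0.309 0.931
outer loop
vertex -2.131 -2.296 -0.583
vertex -1.619 -1.78 -0.519
vertex -2.309 -1.636 -0.327
endloop
endfacet
facet normal -0.194 0.308 -0.932
outer loop
vertex -1.942 -1.268 -2.064
vertex -2.631 -1.124 -1.873
vertex -2.12 -0.608 -1.809
endloop
endfacet
facet normal 0.950 0.295 -0.101
outer loop
vertex -1.942 -1.268 -2.064
vertex -2.12 -0.608 -1.809
vertex -1.619 -1.78 -0.519
endloop
endfacet
facet normal 0.950 0.295 -0.101
outer loop
vertex -1.619 -1.78 -0.519
vertex -2.12 -0.608 -1.809
vertex -1.797 -1.119 -0.263
endloop
endfacet
facet normal 0.195 -0.308 0.931
outer loop
vertex -1.619 -1.78 -0.519
vertex -1.797 -1.119 -0.263
vertex -2.309 -1.636 -0.327
endloop
endfacet

endsolid


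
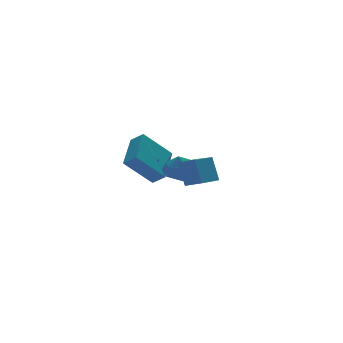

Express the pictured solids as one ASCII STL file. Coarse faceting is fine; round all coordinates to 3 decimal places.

solid 
facet normal -0.429 0.690 -0.583
outer loop
vertex 2.198 2.786 -2.717
vertex 3.564 2.467 -4.1
vertex 1.0 1.326 -3.564
endloop
endfacet
facet normal -0.694 0.162 0.702
outer loop
vertex 1.356 0.753 -3.08
vertex 2.198 2.786 -2.717
vertex 1.0 1.326 -3.564
endloop
endfacet
facet normal -0.429 0.690 -0.583
outer loop
vertex 1.0 1.326 -3.564
vertex 3.564 2.467 -4.1
vertex 2.366 1.007 -4.947
endloop
endfacet
facet normal -0.579 -0.705 -0.409
outer loop
vertex 2.366 1.007 -4.947
vertex 1.356 0.753 -3.08
vertex 1.0 1.326 -3.564
endloop
endfacet
facet normal 0.579 0.705 0.409
outer loop
vertex 2.198 2.786 -2.717
vertex 3.92 1.894 -3.616
vertex 3.564 2.467 -4.1
endloop
endfacet
facet normal -0.694 0.162 0.702
outer loop
vertex 2.554 2.213 -2.233
vertex 2.198 2.786 -2.717
vertex 1.356 0.753 -3.08
endloop
endfacet
facet normal 0.579 0.705 0.409
outer loop
vertex 2.554 2.213 -2.233
vertex 3.92 1.894 -3.616
vertex 2.198 2.786 -2.717
endloop
endfacet
facet normal 0.694 -0.162 -0.702
outer loop
vertex 3.564 2.467 -4.1
vertex 3.92 1.894 -3.616
vertex 2.366 1.007 -4.947
endloop
endfacet
facet normal -0.579 -0.705 -0.409
outer loop
vertex 2.722 0.434 -4.463
vertex 1.356 0.753 -3.08
vertex 2.366 1.007 -4.947
endloop
endfacet
facet normal 0.694 -0.162 -0.702
outer loop
vertex 2.366 1.007 -4.947
vertex 3.92 1.894 -3.616
vertex 2.722 0.434 -4.463
endloop
endfacet
facet normal 0.429 -0.690 0.583
outer loop
vertex 2.722 0.434 -4.463
vertex 2.554 2.213 -2.233
vertex 1.356 0.753 -3.08
endloop
endfacet
facet normal 0.429 -0.690 0.583
outer loop
vertex 3.92 1.894 -3.616
vertex 2.554 2.213 -2.233
vertex 2.722 0.434 -4.463
endloop
endfacet
facet normal -0.552 0.754 -0.358
outer loop
vertex 1.067 -3.586 -2.022
vertex 2.444 -2.751 -2.386
vertex 1.088 -4.148 -3.238
endloop
endfacet
facet normal -0.835 -0.505 0.219
outer loop
vertex 1.556 -4.789 -2.934
vertex 1.067 -3.586 -2.022
vertex 1.088 -4.148 -3.238
endloop
endfacet
facet normal -0.551 0.754 -0.358
outer loop
vertex 1.088 -4.148 -3.238
vertex 2.444 -2.751 -2.386
vertex 2.464 -3.314 -3.602
endloop
endfacet
facet normal 0.014 -0.420 -0.907
outer loop
vertex 2.464 -3.314 -3.602
vertex 1.556 -4.789 -2.934
vertex 1.088 -4.148 -3.238
endloop
endfacet
facet normal -0.015 0.420 0.908
outer loop
vertex 1.067 -3.586 -2.022
vertex 2.912 -3.392 -2.082
vertex 2.444 -2.751 -2.386
endloop
endfacet
facet normal -0.834 -0.506 0.221
outer loop
vertex 1.536 -4.226 -1.718
vertex 1.067 -3.586 -2.022
vertex 1.556 -4.789 -2.934
endloop
endfacet
facet normal -0.015 0.420 0.907
outer loop
vertex 1.536 -4.226 -1.718
vertex 2.912 -3.392 -2.082
vertex 1.067 -3.586 -2.022
endloop
endfacet
facet normal 0.835 0.505 -0.220
outer loop
vertex 2.444 -2.751 -2.386
vertex 2.912 -3.392 -2.082
vertex 2.464 -3.314 -3.602
endloop
endfacet
facet normal 0.015 -0.420 -0.907
outer loop
vertex 2.933 -3.954 -3.298
vertex 1.556 -4.789 -2.934
vertex 2.464 -3.314 -3.602
endloop
endfacet
facet normal 0.834 0.507 -0.220
outer loop
vertex 2.464 -3.314 -3.602
vertex 2.912 -3.392 -2.082
vertex 2.933 -3.954 -3.298
endloop
endfacet
facet normal 0.552 -0.753 0.358
outer loop
vertex 2.933 -3.954 -3.298
vertex 1.536 -4.226 -1.718
vertex 1.556 -4.789 -2.934
endloop
endfacet
facet normal 0.551 -0.754 0.358
outer loop
vertex 2.912 -3.392 -2.082
vertex 1.536 -4.226 -1.718
vertex 2.933 -3.954 -3.298
endloop
endfacet
facet normal -0.068 0.614 0.787
outer loop
vertex 2.666 0.284 -3.475
vertex 2.968 -0.331 -2.969
vertex 3.505 0.212 -3.346
endloop
endfacet
facet normal 0.055 0.981 0.187
outer loop
vertex 2.666 0.284 -3.475
vertex 3.505 0.212 -3.346
vertex 3.207 0.378 -4.127
endloop
endfacet
facet normal -0.472 0.839 -0.271
outer loop
vertex 2.666 0.284 -3.475
vertex 3.207 0.378 -4.127
vertex 2.485 -0.062 -4.232
endloop
endfacet
facet normal -0.922 0.383 0.045
outer loop
vertex 2.666 0.284 -3.475
vertex 2.485 -0.062 -4.232
vertex 2.338 -0.5 -3.517
endloop
endfacet
facet normal -0.673 0.244 0.698
outer loop
vertex 2.666 0.284 -3.475
vertex 2.338 -0.5 -3.517
vertex 2.968 -0.331 -2.969
endloop
endfacet
facet normal 0.666 0.740 -0.097
outer loop
vertex 3.207 0.378 -4.127
vertex 3.505 0.212 -3.346
vertex 3.842 -0.18 -4.023
endloop
endfacet
facet normal 0.465 0.146 0.873
outer loop
vertex 3.505 0.212 -3.346
vertex 2.968 -0.331 -2.969
vertex 3.695 -0.618 -3.308
endloop
endfacet
facet normal -0.515 -0.449 0.730
outer loop
vertex 2.968 -0.331 -2.969
vertex 2.338 -0.5 -3.517
vertex 2.973 -1.058 -3.413
endloop
endfacet
facet normal -0.918 -0.225 -0.327
outer loop
vertex 2.338 -0.5 -3.517
vertex 2.485 -0.062 -4.232
vertex 2.675 -0.892 -4.194
endloop
endfacet
facet normal -0.189 0.511 -0.839
outer loop
vertex 2.485 -0.062 -4.232
vertex 3.207 0.378 -4.127
vertex 3.212 -0.349 -4.571
endloop
endfacet
facet normal 0.922 -0.383 -0.045
outer loop
vertex 3.514 -0.964 -4.065
vertex 3.842 -0.18 -4.023
vertex 3.695 -0.618 -3.308
endloop
endfacet
facet normal 0.472 -0.839 0.271
outer loop
vertex 3.514 -0.964 -4.065
vertex 3.695 -0.618 -3.308
vertex 2.973 -1.058 -3.413
endloop
endfacet
facet normal -0.055 -0.981 -0.187
outer loop
vertex 3.514 -0.964 -4.065
vertex 2.973 -1.058 -3.413
vertex 2.675 -0.892 -4.194
endloop
endfacet
facet normal 0.068 -0.614 -0.787
outer loop
vertex 3.514 -0.964 -4.065
vertex 2.675 -0.892 -4.194
vertex 3.212 -0.349 -4.571
endloop
endfacet
facet normal 0.673 -0.244 -0.698
outer loop
vertex 3.514 -0.964 -4.065
vertex 3.212 -0.349 -4.571
vertex 3.842 -0.18 -4.023
endloop
endfacet
facet normal 0.918 0.225 0.327
outer loop
vertex 3.695 -0.618 -3.308
vertex 3.842 -0.18 -4.023
vertex 3.505 0.212 -3.346
endloop
endfacet
facet normal 0.189 -0.511 0.839
outer loop
vertex 2.973 -1.058 -3.413
vertex 3.695 -0.618 -3.308
vertex 2.968 -0.331 -2.969
endloop
endfacet
facet normal -0.666 -0.740 0.097
outer loop
vertex 2.675 -0.892 -4.194
vertex 2.973 -1.058 -3.413
vertex 2.338 -0.5 -3.517
endloop
endfacet
facet normal -0.465 -0.146 -0.873
outer loop
vertex 3.212 -0.349 -4.571
vertex 2.675 -0.892 -4.194
vertex 2.485 -0.062 -4.232
endloop
endfacet
facet normal 0.515 0.449 -0.730
outer loop
vertex 3.842 -0.18 -4.023
vertex 3.212 -0.349 -4.571
vertex 3.207 0.378 -4.127
endloop
endfacet

endsolid


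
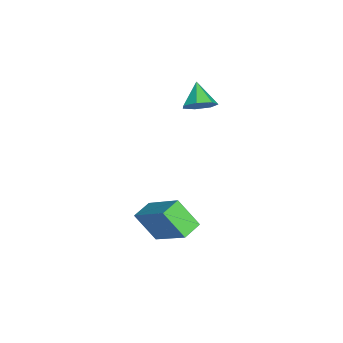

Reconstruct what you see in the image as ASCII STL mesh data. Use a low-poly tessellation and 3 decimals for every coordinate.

solid 
facet normal -0.562 -0.582 -0.588
outer loop
vertex 1.653 -2.015 -1.563
vertex 0.931 -1.515 -1.367
vertex 1.943 -1.154 -2.693
endloop
endfacet
facet normal 0.803 -0.555 -0.217
outer loop
vertex 3.129 0.075 -1.453
vertex 1.653 -2.015 -1.563
vertex 1.943 -1.154 -2.693
endloop
endfacet
facet normal -0.562 -0.582 -0.588
outer loop
vertex 1.943 -1.154 -2.693
vertex 0.931 -1.515 -1.367
vertex 1.221 -0.654 -2.497
endloop
endfacet
facet normal 0.200 0.594 -0.779
outer loop
vertex 1.221 -0.654 -2.497
vertex 3.129 0.075 -1.453
vertex 1.943 -1.154 -2.693
endloop
endfacet
facet normal -0.200 -0.594 0.779
outer loop
vertex 1.653 -2.015 -1.563
vertex 2.117 -0.286 -0.127
vertex 0.931 -1.515 -1.367
endloop
endfacet
facet normal 0.803 -0.555 -0.217
outer loop
vertex 2.839 -0.786 -0.323
vertex 1.653 -2.015 -1.563
vertex 3.129 0.075 -1.453
endloop
endfacet
facet normal -0.200 -0.594 0.779
outer loop
vertex 2.839 -0.786 -0.323
vertex 2.117 -0.286 -0.127
vertex 1.653 -2.015 -1.563
endloop
endfacet
facet normal -0.803 0.555 0.217
outer loop
vertex 0.931 -1.515 -1.367
vertex 2.117 -0.286 -0.127
vertex 1.221 -0.654 -2.497
endloop
endfacet
facet normal 0.200 0.594 -0.779
outer loop
vertex 2.407 0.575 -1.257
vertex 3.129 0.075 -1.453
vertex 1.221 -0.654 -2.497
endloop
endfacet
facet normal -0.803 0.555 0.217
outer loop
vertex 1.221 -0.654 -2.497
vertex 2.117 -0.286 -0.127
vertex 2.407 0.575 -1.257
endloop
endfacet
facet normal 0.562 0.582 0.588
outer loop
vertex 2.407 0.575 -1.257
vertex 2.839 -0.786 -0.323
vertex 3.129 0.075 -1.453
endloop
endfacet
facet normal 0.562 0.582 0.588
outer loop
vertex 2.117 -0.286 -0.127
vertex 2.839 -0.786 -0.323
vertex 2.407 0.575 -1.257
endloop
endfacet
facet normal 0.726 0.171 -0.666
outer loop
vertex -2.225 0.689 2.39
vertex -2.52 0.183 1.938
vertex -2.66 0.909 1.972
endloop
endfacet
facet normal -0.248 0.727 0.641
outer loop
vertex -2.225 0.689 2.39
vertex -2.66 0.909 1.972
vertex -3.4 -0.023 2.742
endloop
endfacet
facet normal 0.727 0.171 -0.665
outer loop
vertex -2.66 0.909 1.972
vertex -2.52 0.183 1.938
vertex -2.989 0.583 1.528
endloop
endfacet
facet normal -0.750 0.657 0.074
outer loop
vertex -2.66 0.909 1.972
vertex -2.989 0.583 1.528
vertex -3.4 -0.023 2.742
endloop
endfacet
facet normal 0.727 0.172 -0.664
outer loop
vertex -2.989 0.583 1.528
vertex -2.52 0.183 1.938
vertex -2.965 -0.045 1.392
endloop
endfacet
facet normal -0.951 0.030 -0.307
outer loop
vertex -2.989 0.583 1.528
vertex -2.965 -0.045 1.392
vertex -3.4 -0.023 2.742
endloop
endfacet
facet normal 0.728 0.171 -0.664
outer loop
vertex -2.965 -0.045 1.392
vertex -2.52 0.183 1.938
vertex -2.606 -0.5 1.668
endloop
endfacet
facet normal -0.699 -0.682 -0.214
outer loop
vertex -2.965 -0.045 1.392
vertex -2.606 -0.5 1.668
vertex -3.4 -0.023 2.742
endloop
endfacet
facet normal 0.727 0.171 -0.665
outer loop
vertex -2.606 -0.5 1.668
vertex -2.52 0.183 1.938
vertex -2.182 -0.441 2.147
endloop
endfacet
facet normal -0.186 -0.942 0.281
outer loop
vertex -2.606 -0.5 1.668
vertex -2.182 -0.441 2.147
vertex -3.4 -0.023 2.742
endloop
endfacet
facet normal 0.727 0.171 -0.665
outer loop
vertex -2.182 -0.441 2.147
vertex -2.52 0.183 1.938
vertex -2.013 0.088 2.468
endloop
endfacet
facet normal 0.204 -0.555 0.807
outer loop
vertex -2.182 -0.441 2.147
vertex -2.013 0.088 2.468
vertex -3.4 -0.023 2.742
endloop
endfacet
facet normal 0.727 0.170 -0.665
outer loop
vertex -2.013 0.088 2.468
vertex -2.52 0.183 1.938
vertex -2.225 0.689 2.39
endloop
endfacet
facet normal 0.176 0.187 0.966
outer loop
vertex -2.013 0.088 2.468
vertex -2.225 0.689 2.39
vertex -3.4 -0.023 2.742
endloop
endfacet

endsolid


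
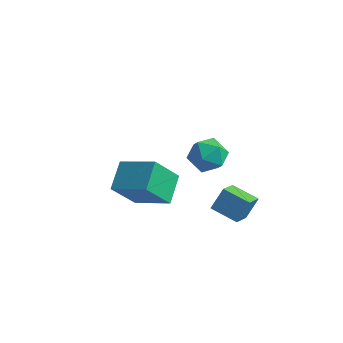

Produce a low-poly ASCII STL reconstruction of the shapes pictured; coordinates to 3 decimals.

solid 
facet normal -0.618 0.420 0.665
outer loop
vertex 0.024 -2.735 2.5
vertex 0.479 -3.244 3.244
vertex 0.815 -2.33 2.979
endloop
endfacet
facet normal -0.505 0.856 0.111
outer loop
vertex 0.024 -2.735 2.5
vertex 0.815 -2.33 2.979
vertex 0.735 -2.247 1.976
endloop
endfacet
facet normal -0.709 0.516 -0.481
outer loop
vertex 0.024 -2.735 2.5
vertex 0.735 -2.247 1.976
vertex 0.349 -3.109 1.621
endloop
endfacet
facet normal -0.947 -0.131 -0.294
outer loop
vertex 0.024 -2.735 2.5
vertex 0.349 -3.109 1.621
vertex 0.191 -3.726 2.404
endloop
endfacet
facet normal -0.890 -0.190 0.414
outer loop
vertex 0.024 -2.735 2.5
vertex 0.191 -3.726 2.404
vertex 0.479 -3.244 3.244
endloop
endfacet
facet normal 0.196 0.978 0.065
outer loop
vertex 0.735 -2.247 1.976
vertex 0.815 -2.33 2.979
vertex 1.629 -2.454 2.396
endloop
endfacet
facet normal 0.015 0.273 0.962
outer loop
vertex 0.815 -2.33 2.979
vertex 0.479 -3.244 3.244
vertex 1.471 -3.071 3.179
endloop
endfacet
facet normal -0.426 -0.714 0.556
outer loop
vertex 0.479 -3.244 3.244
vertex 0.191 -3.726 2.404
vertex 1.085 -3.933 2.824
endloop
endfacet
facet normal -0.518 -0.618 -0.592
outer loop
vertex 0.191 -3.726 2.404
vertex 0.349 -3.109 1.621
vertex 1.005 -3.85 1.821
endloop
endfacet
facet normal -0.133 0.428 -0.894
outer loop
vertex 0.349 -3.109 1.621
vertex 0.735 -2.247 1.976
vertex 1.341 -2.936 1.556
endloop
endfacet
facet normal 0.947 0.131 0.294
outer loop
vertex 1.796 -3.445 2.3
vertex 1.629 -2.454 2.396
vertex 1.471 -3.071 3.179
endloop
endfacet
facet normal 0.709 -0.516 0.481
outer loop
vertex 1.796 -3.445 2.3
vertex 1.471 -3.071 3.179
vertex 1.085 -3.933 2.824
endloop
endfacet
facet normal 0.505 -0.856 -0.111
outer loop
vertex 1.796 -3.445 2.3
vertex 1.085 -3.933 2.824
vertex 1.005 -3.85 1.821
endloop
endfacet
facet normal 0.618 -0.420 -0.665
outer loop
vertex 1.796 -3.445 2.3
vertex 1.005 -3.85 1.821
vertex 1.341 -2.936 1.556
endloop
endfacet
facet normal 0.890 0.190 -0.414
outer loop
vertex 1.796 -3.445 2.3
vertex 1.341 -2.936 1.556
vertex 1.629 -2.454 2.396
endloop
endfacet
facet normal 0.518 0.618 0.592
outer loop
vertex 1.471 -3.071 3.179
vertex 1.629 -2.454 2.396
vertex 0.815 -2.33 2.979
endloop
endfacet
facet normal 0.133 -0.428 0.894
outer loop
vertex 1.085 -3.933 2.824
vertex 1.471 -3.071 3.179
vertex 0.479 -3.244 3.244
endloop
endfacet
facet normal -0.196 -0.978 -0.065
outer loop
vertex 1.005 -3.85 1.821
vertex 1.085 -3.933 2.824
vertex 0.191 -3.726 2.404
endloop
endfacet
facet normal -0.015 -0.273 -0.962
outer loop
vertex 1.341 -2.936 1.556
vertex 1.005 -3.85 1.821
vertex 0.349 -3.109 1.621
endloop
endfacet
facet normal 0.426 0.714 -0.556
outer loop
vertex 1.629 -2.454 2.396
vertex 1.341 -2.936 1.556
vertex 0.735 -2.247 1.976
endloop
endfacet
facet normal -0.966 0.050 0.254
outer loop
vertex 0.174 -1.271 -3.27
vertex 0.476 -0.587 -2.256
vertex 0.023 0.02 -4.096
endloop
endfacet
facet normal -0.240 -0.543 -0.805
outer loop
vertex 1.424 -0.053 -4.464
vertex 0.174 -1.271 -3.27
vertex 0.023 0.02 -4.096
endloop
endfacet
facet normal -0.966 0.051 0.254
outer loop
vertex 0.023 0.02 -4.096
vertex 0.476 -0.587 -2.256
vertex 0.326 0.704 -3.082
endloop
endfacet
facet normal -0.097 0.838 -0.536
outer loop
vertex 0.326 0.704 -3.082
vertex 1.424 -0.053 -4.464
vertex 0.023 0.02 -4.096
endloop
endfacet
facet normal 0.097 -0.838 0.537
outer loop
vertex 0.174 -1.271 -3.27
vertex 1.877 -0.66 -2.624
vertex 0.476 -0.587 -2.256
endloop
endfacet
facet normal -0.240 -0.543 -0.805
outer loop
vertex 1.574 -1.344 -3.638
vertex 0.174 -1.271 -3.27
vertex 1.424 -0.053 -4.464
endloop
endfacet
facet normal 0.097 -0.838 0.536
outer loop
vertex 1.574 -1.344 -3.638
vertex 1.877 -0.66 -2.624
vertex 0.174 -1.271 -3.27
endloop
endfacet
facet normal 0.240 0.543 0.805
outer loop
vertex 0.476 -0.587 -2.256
vertex 1.877 -0.66 -2.624
vertex 0.326 0.704 -3.082
endloop
endfacet
facet normal -0.097 0.838 -0.536
outer loop
vertex 1.726 0.631 -3.45
vertex 1.424 -0.053 -4.464
vertex 0.326 0.704 -3.082
endloop
endfacet
facet normal 0.240 0.543 0.805
outer loop
vertex 0.326 0.704 -3.082
vertex 1.877 -0.66 -2.624
vertex 1.726 0.631 -3.45
endloop
endfacet
facet normal 0.966 -0.050 -0.254
outer loop
vertex 1.726 0.631 -3.45
vertex 1.574 -1.344 -3.638
vertex 1.424 -0.053 -4.464
endloop
endfacet
facet normal 0.966 -0.050 -0.255
outer loop
vertex 1.877 -0.66 -2.624
vertex 1.574 -1.344 -3.638
vertex 1.726 0.631 -3.45
endloop
endfacet
facet normal -0.361 -0.504 0.785
outer loop
vertex -2.555 -2.494 -2.044
vertex -2.857 -1.053 -1.257
vertex -4.485 -2.435 -2.894
endloop
endfacet
facet normal 0.181 -0.863 -0.471
outer loop
vertex -3.763 -1.427 -4.463
vertex -2.555 -2.494 -2.044
vertex -4.485 -2.435 -2.894
endloop
endfacet
facet normal -0.361 -0.504 0.785
outer loop
vertex -4.485 -2.435 -2.894
vertex -2.857 -1.053 -1.257
vertex -4.788 -0.994 -2.107
endloop
endfacet
facet normal -0.915 0.028 -0.403
outer loop
vertex -4.788 -0.994 -2.107
vertex -3.763 -1.427 -4.463
vertex -4.485 -2.435 -2.894
endloop
endfacet
facet normal 0.915 -0.028 0.403
outer loop
vertex -2.555 -2.494 -2.044
vertex -2.135 -0.045 -2.826
vertex -2.857 -1.053 -1.257
endloop
endfacet
facet normal 0.181 -0.863 -0.471
outer loop
vertex -1.832 -1.486 -3.613
vertex -2.555 -2.494 -2.044
vertex -3.763 -1.427 -4.463
endloop
endfacet
facet normal 0.915 -0.028 0.403
outer loop
vertex -1.832 -1.486 -3.613
vertex -2.135 -0.045 -2.826
vertex -2.555 -2.494 -2.044
endloop
endfacet
facet normal -0.181 0.863 0.471
outer loop
vertex -2.857 -1.053 -1.257
vertex -2.135 -0.045 -2.826
vertex -4.788 -0.994 -2.107
endloop
endfacet
facet normal -0.915 0.028 -0.403
outer loop
vertex -4.065 0.014 -3.676
vertex -3.763 -1.427 -4.463
vertex -4.788 -0.994 -2.107
endloop
endfacet
facet normal -0.181 0.863 0.471
outer loop
vertex -4.788 -0.994 -2.107
vertex -2.135 -0.045 -2.826
vertex -4.065 0.014 -3.676
endloop
endfacet
facet normal 0.361 0.504 -0.785
outer loop
vertex -4.065 0.014 -3.676
vertex -1.832 -1.486 -3.613
vertex -3.763 -1.427 -4.463
endloop
endfacet
facet normal 0.361 0.504 -0.784
outer loop
vertex -2.135 -0.045 -2.826
vertex -1.832 -1.486 -3.613
vertex -4.065 0.014 -3.676
endloop
endfacet

endsolid


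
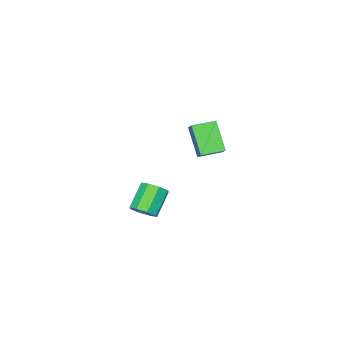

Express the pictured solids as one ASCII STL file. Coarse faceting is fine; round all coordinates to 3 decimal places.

solid 
facet normal 0.703 0.193 -0.685
outer loop
vertex 2.816 0.825 -3.049
vertex 2.391 0.78 -3.498
vertex 2.608 1.241 -3.145
endloop
endfacet
facet normal 0.560 0.442 0.701
outer loop
vertex 2.816 0.825 -3.049
vertex 2.608 1.241 -3.145
vertex 1.873 0.565 -2.132
endloop
endfacet
facet normal 0.561 0.441 0.701
outer loop
vertex 1.873 0.565 -2.132
vertex 2.608 1.241 -3.145
vertex 1.666 0.981 -2.228
endloop
endfacet
facet normal -0.704 -0.193 0.683
outer loop
vertex 1.873 0.565 -2.132
vertex 1.666 0.981 -2.228
vertex 1.449 0.52 -2.582
endloop
endfacet
facet normal 0.703 0.193 -0.684
outer loop
vertex 2.608 1.241 -3.145
vertex 2.391 0.78 -3.498
vertex 2.273 1.387 -3.448
endloop
endfacet
facet normal 0.087 0.932 0.353
outer loop
vertex 2.608 1.241 -3.145
vertex 2.273 1.387 -3.448
vertex 1.666 0.981 -2.228
endloop
endfacet
facet normal 0.085 0.932 0.352
outer loop
vertex 1.666 0.981 -2.228
vertex 2.273 1.387 -3.448
vertex 1.331 1.126 -2.531
endloop
endfacet
facet normal -0.703 -0.194 0.684
outer loop
vertex 1.666 0.981 -2.228
vertex 1.331 1.126 -2.531
vertex 1.449 0.52 -2.582
endloop
endfacet
facet normal 0.703 0.193 -0.685
outer loop
vertex 2.273 1.387 -3.448
vertex 2.391 0.78 -3.498
vertex 2.007 1.177 -3.78
endloop
endfacet
facet normal -0.439 0.875 -0.202
outer loop
vertex 2.273 1.387 -3.448
vertex 2.007 1.177 -3.78
vertex 1.331 1.126 -2.531
endloop
endfacet
facet normal -0.437 0.877 -0.201
outer loop
vertex 1.331 1.126 -2.531
vertex 2.007 1.177 -3.78
vertex 1.065 0.917 -2.864
endloop
endfacet
facet normal -0.703 -0.194 0.684
outer loop
vertex 1.331 1.126 -2.531
vertex 1.065 0.917 -2.864
vertex 1.449 0.52 -2.582
endloop
endfacet
facet normal 0.704 0.196 -0.683
outer loop
vertex 2.007 1.177 -3.78
vertex 2.391 0.78 -3.498
vertex 1.967 0.735 -3.948
endloop
endfacet
facet normal -0.706 0.307 -0.639
outer loop
vertex 2.007 1.177 -3.78
vertex 1.967 0.735 -3.948
vertex 1.065 0.917 -2.864
endloop
endfacet
facet normal -0.706 0.307 -0.639
outer loop
vertex 1.065 0.917 -2.864
vertex 1.967 0.735 -3.948
vertex 1.024 0.475 -3.031
endloop
endfacet
facet normal -0.703 -0.193 0.685
outer loop
vertex 1.065 0.917 -2.864
vertex 1.024 0.475 -3.031
vertex 1.449 0.52 -2.582
endloop
endfacet
facet normal 0.704 0.193 -0.683
outer loop
vertex 1.967 0.735 -3.948
vertex 2.391 0.78 -3.498
vertex 2.174 0.319 -3.852
endloop
endfacet
facet normal -0.560 -0.441 -0.701
outer loop
vertex 1.967 0.735 -3.948
vertex 2.174 0.319 -3.852
vertex 1.024 0.475 -3.031
endloop
endfacet
facet normal -0.560 -0.442 -0.701
outer loop
vertex 1.024 0.475 -3.031
vertex 2.174 0.319 -3.852
vertex 1.232 0.059 -2.935
endloop
endfacet
facet normal -0.703 -0.193 0.685
outer loop
vertex 1.024 0.475 -3.031
vertex 1.232 0.059 -2.935
vertex 1.449 0.52 -2.582
endloop
endfacet
facet normal 0.703 0.194 -0.684
outer loop
vertex 2.174 0.319 -3.852
vertex 2.391 0.78 -3.498
vertex 2.509 0.174 -3.549
endloop
endfacet
facet normal -0.085 -0.932 -0.352
outer loop
vertex 2.174 0.319 -3.852
vertex 2.509 0.174 -3.549
vertex 1.232 0.059 -2.935
endloop
endfacet
facet normal -0.086 -0.931 -0.354
outer loop
vertex 1.232 0.059 -2.935
vertex 2.509 0.174 -3.549
vertex 1.567 -0.087 -2.632
endloop
endfacet
facet normal -0.703 -0.193 0.684
outer loop
vertex 1.232 0.059 -2.935
vertex 1.567 -0.087 -2.632
vertex 1.449 0.52 -2.582
endloop
endfacet
facet normal 0.703 0.194 -0.684
outer loop
vertex 2.509 0.174 -3.549
vertex 2.391 0.78 -3.498
vertex 2.775 0.383 -3.216
endloop
endfacet
facet normal 0.438 -0.876 0.200
outer loop
vertex 2.509 0.174 -3.549
vertex 2.775 0.383 -3.216
vertex 1.567 -0.087 -2.632
endloop
endfacet
facet normal 0.439 -0.876 0.202
outer loop
vertex 1.567 -0.087 -2.632
vertex 2.775 0.383 -3.216
vertex 1.833 0.123 -2.3
endloop
endfacet
facet normal -0.703 -0.193 0.685
outer loop
vertex 1.567 -0.087 -2.632
vertex 1.833 0.123 -2.3
vertex 1.449 0.52 -2.582
endloop
endfacet
facet normal 0.703 0.193 -0.685
outer loop
vertex 2.775 0.383 -3.216
vertex 2.391 0.78 -3.498
vertex 2.816 0.825 -3.049
endloop
endfacet
facet normal 0.706 -0.307 0.639
outer loop
vertex 2.775 0.383 -3.216
vertex 2.816 0.825 -3.049
vertex 1.833 0.123 -2.3
endloop
endfacet
facet normal 0.706 -0.307 0.639
outer loop
vertex 1.833 0.123 -2.3
vertex 2.816 0.825 -3.049
vertex 1.873 0.565 -2.132
endloop
endfacet
facet normal -0.704 -0.196 0.683
outer loop
vertex 1.833 0.123 -2.3
vertex 1.873 0.565 -2.132
vertex 1.449 0.52 -2.582
endloop
endfacet
facet normal -0.860 0.502 0.095
outer loop
vertex -3.785 -0.966 -1.649
vertex -3.368 -0.014 -2.905
vertex -4.178 -1.534 -2.21
endloop
endfacet
facet normal -0.255 -0.584 0.770
outer loop
vertex -3.232 -2.086 -2.315
vertex -3.785 -0.966 -1.649
vertex -4.178 -1.534 -2.21
endloop
endfacet
facet normal -0.860 0.502 0.095
outer loop
vertex -4.178 -1.534 -2.21
vertex -3.368 -0.014 -2.905
vertex -3.761 -0.582 -3.466
endloop
endfacet
facet normal -0.442 -0.638 -0.630
outer loop
vertex -3.761 -0.582 -3.466
vertex -3.232 -2.086 -2.315
vertex -4.178 -1.534 -2.21
endloop
endfacet
facet normal 0.442 0.638 0.630
outer loop
vertex -3.785 -0.966 -1.649
vertex -2.422 -0.566 -3.01
vertex -3.368 -0.014 -2.905
endloop
endfacet
facet normal -0.255 -0.584 0.770
outer loop
vertex -2.839 -1.518 -1.754
vertex -3.785 -0.966 -1.649
vertex -3.232 -2.086 -2.315
endloop
endfacet
facet normal 0.442 0.638 0.630
outer loop
vertex -2.839 -1.518 -1.754
vertex -2.422 -0.566 -3.01
vertex -3.785 -0.966 -1.649
endloop
endfacet
facet normal 0.255 0.584 -0.770
outer loop
vertex -3.368 -0.014 -2.905
vertex -2.422 -0.566 -3.01
vertex -3.761 -0.582 -3.466
endloop
endfacet
facet normal -0.442 -0.638 -0.630
outer loop
vertex -2.815 -1.134 -3.571
vertex -3.232 -2.086 -2.315
vertex -3.761 -0.582 -3.466
endloop
endfacet
facet normal 0.255 0.584 -0.770
outer loop
vertex -3.761 -0.582 -3.466
vertex -2.422 -0.566 -3.01
vertex -2.815 -1.134 -3.571
endloop
endfacet
facet normal 0.860 -0.502 -0.095
outer loop
vertex -2.815 -1.134 -3.571
vertex -2.839 -1.518 -1.754
vertex -3.232 -2.086 -2.315
endloop
endfacet
facet normal 0.860 -0.502 -0.095
outer loop
vertex -2.422 -0.566 -3.01
vertex -2.839 -1.518 -1.754
vertex -2.815 -1.134 -3.571
endloop
endfacet

endsolid


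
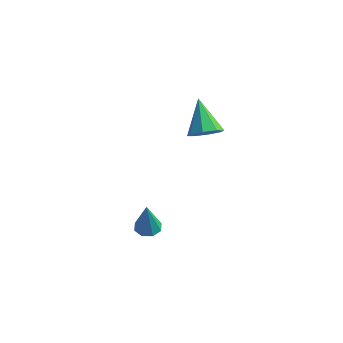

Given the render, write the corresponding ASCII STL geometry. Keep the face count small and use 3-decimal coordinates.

solid 
facet normal 0.515 -0.509 -0.689
outer loop
vertex -2.321 2.124 2.702
vertex -2.882 2.217 2.214
vertex -2.264 2.603 2.391
endloop
endfacet
facet normal 0.594 0.387 0.705
outer loop
vertex -2.321 2.124 2.702
vertex -2.264 2.603 2.391
vertex -3.758 3.083 3.386
endloop
endfacet
facet normal 0.515 -0.509 -0.689
outer loop
vertex -2.264 2.603 2.391
vertex -2.882 2.217 2.214
vertex -2.569 2.856 1.976
endloop
endfacet
facet normal 0.428 0.877 0.220
outer loop
vertex -2.264 2.603 2.391
vertex -2.569 2.856 1.976
vertex -3.758 3.083 3.386
endloop
endfacet
facet normal 0.515 -0.509 -0.689
outer loop
vertex -2.569 2.856 1.976
vertex -2.882 2.217 2.214
vertex -3.058 2.735 1.7
endloop
endfacet
facet normal -0.102 0.965 -0.242
outer loop
vertex -2.569 2.856 1.976
vertex -3.058 2.735 1.7
vertex -3.758 3.083 3.386
endloop
endfacet
facet normal 0.514 -0.510 -0.690
outer loop
vertex -3.058 2.735 1.7
vertex -2.882 2.217 2.214
vertex -3.444 2.311 1.726
endloop
endfacet
facet normal -0.687 0.600 -0.409
outer loop
vertex -3.058 2.735 1.7
vertex -3.444 2.311 1.726
vertex -3.758 3.083 3.386
endloop
endfacet
facet normal 0.514 -0.509 -0.690
outer loop
vertex -3.444 2.311 1.726
vertex -2.882 2.217 2.214
vertex -3.501 1.832 2.037
endloop
endfacet
facet normal -0.983 -0.003 -0.185
outer loop
vertex -3.444 2.311 1.726
vertex -3.501 1.832 2.037
vertex -3.758 3.083 3.386
endloop
endfacet
facet normal 0.514 -0.510 -0.690
outer loop
vertex -3.501 1.832 2.037
vertex -2.882 2.217 2.214
vertex -3.196 1.578 2.452
endloop
endfacet
facet normal -0.818 -0.491 0.300
outer loop
vertex -3.501 1.832 2.037
vertex -3.196 1.578 2.452
vertex -3.758 3.083 3.386
endloop
endfacet
facet normal 0.514 -0.510 -0.690
outer loop
vertex -3.196 1.578 2.452
vertex -2.882 2.217 2.214
vertex -2.707 1.699 2.727
endloop
endfacet
facet normal -0.285 -0.580 0.763
outer loop
vertex -3.196 1.578 2.452
vertex -2.707 1.699 2.727
vertex -3.758 3.083 3.386
endloop
endfacet
facet normal 0.515 -0.509 -0.690
outer loop
vertex -2.707 1.699 2.727
vertex -2.882 2.217 2.214
vertex -2.321 2.124 2.702
endloop
endfacet
facet normal 0.298 -0.216 0.930
outer loop
vertex -2.707 1.699 2.727
vertex -2.321 2.124 2.702
vertex -3.758 3.083 3.386
endloop
endfacet
facet normal -0.080 0.174 -0.981
outer loop
vertex -1.805 -2.778 0.453
vertex -2.34 -2.85 0.484
vertex -2.008 -2.426 0.532
endloop
endfacet
facet normal 0.849 0.416 0.326
outer loop
vertex -1.805 -2.778 0.453
vertex -2.008 -2.426 0.532
vertex -2.22 -3.11 1.956
endloop
endfacet
facet normal -0.079 0.173 -0.982
outer loop
vertex -2.008 -2.426 0.532
vertex -2.34 -2.85 0.484
vertex -2.405 -2.323 0.582
endloop
endfacet
facet normal 0.277 0.849 0.449
outer loop
vertex -2.008 -2.426 0.532
vertex -2.405 -2.323 0.582
vertex -2.22 -3.11 1.956
endloop
endfacet
facet normal -0.080 0.173 -0.982
outer loop
vertex -2.405 -2.323 0.582
vertex -2.34 -2.85 0.484
vertex -2.764 -2.528 0.575
endloop
endfacet
facet normal -0.439 0.753 0.490
outer loop
vertex -2.405 -2.323 0.582
vertex -2.764 -2.528 0.575
vertex -2.22 -3.11 1.956
endloop
endfacet
facet normal -0.080 0.172 -0.982
outer loop
vertex -2.764 -2.528 0.575
vertex -2.34 -2.85 0.484
vertex -2.874 -2.921 0.515
endloop
endfacet
facet normal -0.886 0.183 0.426
outer loop
vertex -2.764 -2.528 0.575
vertex -2.874 -2.921 0.515
vertex -2.22 -3.11 1.956
endloop
endfacet
facet normal -0.080 0.174 -0.981
outer loop
vertex -2.874 -2.921 0.515
vertex -2.34 -2.85 0.484
vertex -2.672 -3.273 0.436
endloop
endfacet
facet normal -0.799 -0.525 0.294
outer loop
vertex -2.874 -2.921 0.515
vertex -2.672 -3.273 0.436
vertex -2.22 -3.11 1.956
endloop
endfacet
facet normal -0.080 0.174 -0.981
outer loop
vertex -2.672 -3.273 0.436
vertex -2.34 -2.85 0.484
vertex -2.275 -3.377 0.385
endloop
endfacet
facet normal -0.229 -0.958 0.171
outer loop
vertex -2.672 -3.273 0.436
vertex -2.275 -3.377 0.385
vertex -2.22 -3.11 1.956
endloop
endfacet
facet normal -0.080 0.174 -0.981
outer loop
vertex -2.275 -3.377 0.385
vertex -2.34 -2.85 0.484
vertex -1.916 -3.172 0.392
endloop
endfacet
facet normal 0.490 -0.862 0.129
outer loop
vertex -2.275 -3.377 0.385
vertex -1.916 -3.172 0.392
vertex -2.22 -3.11 1.956
endloop
endfacet
facet normal -0.080 0.175 -0.981
outer loop
vertex -1.916 -3.172 0.392
vertex -2.34 -2.85 0.484
vertex -1.805 -2.778 0.453
endloop
endfacet
facet normal 0.936 -0.294 0.194
outer loop
vertex -1.916 -3.172 0.392
vertex -1.805 -2.778 0.453
vertex -2.22 -3.11 1.956
endloop
endfacet

endsolid
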